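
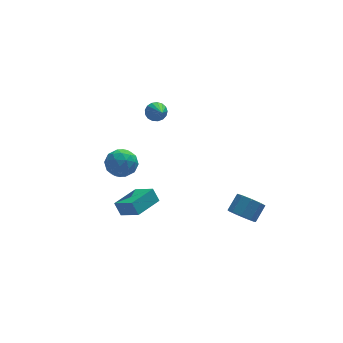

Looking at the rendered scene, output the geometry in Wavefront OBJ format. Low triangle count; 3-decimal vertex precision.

v 2.186 -3.761 -0.587
v 2.574 -3.357 -1.266
v 3.281 -2.735 -0.491
v 2.894 -3.139 0.187
v 2.096 -3.041 -1.084
v 2.803 -2.418 -0.309
v 1.66 -3.061 -0.669
v 2.367 -2.438 0.105
v 1.47 -3.409 -0.216
v 2.178 -2.787 0.558
v 1.616 -3.922 0.063
v 2.323 -3.3 0.838
v 2.028 -4.36 0.038
v 2.736 -3.737 0.813
v 2.515 -4.517 -0.279
v 3.222 -3.895 0.495
v 2.848 -4.321 -0.741
v 3.555 -3.699 0.034
v 2.871 -3.863 -1.131
v 3.578 -3.24 -0.356
v -4.619 -3.678 0.835
v -4.899 -3.314 1.609
v -3.218 -2.58 0.826
v -3.498 -2.216 1.599
v -3.842 -4.664 1.581
v -4.122 -4.3 2.354
v -2.441 -3.566 1.571
v -2.721 -3.202 2.345
v -2.823 4.649 -0.698
v -2.104 4.139 -1.291
v -4.056 3.621 -1.309
v -3.337 3.111 -1.902
v -3.321 3.011 -0.845
v -2.559 3.647 -0.467
v -3.601 4.113 -2.133
v -2.839 4.749 -1.755
v -2.585 3.808 -2.178
v -2.412 3.127 -1.381
v -3.748 4.633 -1.219
v -3.575 3.952 -0.422
v -2.355 4.484 -0.941
v -3.805 3.276 -1.659
v -3.795 3.217 -1.038
v -3.373 2.917 -1.386
v -2.622 4.195 -0.457
v -2.2 3.895 -0.805
v -2.915 3.232 -0.543
v -3.96 3.865 -1.795
v -3.538 3.565 -2.143
v -2.787 4.843 -1.214
v -2.365 4.543 -1.562
v -3.245 4.528 -2.057
v -2.215 3.99 -1.81
v -2.94 3.386 -2.17
v -3.096 3.975 -2.305
v -2.648 4.348 -2.083
v -2.114 3.59 -1.342
v -2.839 2.985 -1.702
v -2.829 2.927 -1.08
v -2.381 3.3 -0.858
v -2.396 3.395 -1.864
v -3.321 4.775 -0.898
v -4.046 4.17 -1.258
v -3.779 4.46 -1.742
v -3.331 4.833 -1.52
v -3.22 4.374 -0.43
v -3.945 3.77 -0.79
v -3.512 3.412 -0.517
v -3.064 3.785 -0.295
v -3.764 4.365 -0.736
v -1.079 3.385 3.422
v -0.461 3.544 3.626
v -1.041 1.935 4.438
v -0.652 3.688 3.84
v -0.94 3.763 3.957
v -1.261 3.751 3.952
v -1.539 3.656 3.826
v -1.713 3.498 3.607
v -1.74 3.314 3.345
v -1.617 3.146 3.102
v -1.37 3.033 2.931
v -1.056 3.001 2.874
v -0.747 3.056 2.941
v -0.515 3.187 3.119
v -0.411 3.363 3.366
f 2 1 5
f 2 5 3
f 3 5 6
f 3 6 4
f 5 1 7
f 5 7 6
f 6 7 8
f 6 8 4
f 7 1 9
f 7 9 8
f 8 9 10
f 8 10 4
f 9 1 11
f 9 11 10
f 10 11 12
f 10 12 4
f 11 1 13
f 11 13 12
f 12 13 14
f 12 14 4
f 13 1 15
f 13 15 14
f 14 15 16
f 14 16 4
f 15 1 17
f 15 17 16
f 16 17 18
f 16 18 4
f 17 1 19
f 17 19 18
f 18 19 20
f 18 20 4
f 19 1 2
f 19 2 20
f 20 2 3
f 20 3 4
f 22 24 21
f 25 22 21
f 21 24 23
f 23 25 21
f 22 28 24
f 26 22 25
f 26 28 22
f 24 28 23
f 27 25 23
f 23 28 27
f 27 26 25
f 28 26 27
f 29 66 45
f 66 40 69
f 45 69 34
f 66 69 45
f 29 45 41
f 45 34 46
f 41 46 30
f 45 46 41
f 29 41 50
f 41 30 51
f 50 51 36
f 41 51 50
f 29 50 62
f 50 36 65
f 62 65 39
f 50 65 62
f 29 62 66
f 62 39 70
f 66 70 40
f 62 70 66
f 30 46 57
f 46 34 60
f 57 60 38
f 46 60 57
f 34 69 47
f 69 40 68
f 47 68 33
f 69 68 47
f 40 70 67
f 70 39 63
f 67 63 31
f 70 63 67
f 39 65 64
f 65 36 52
f 64 52 35
f 65 52 64
f 36 51 56
f 51 30 53
f 56 53 37
f 51 53 56
f 32 58 44
f 58 38 59
f 44 59 33
f 58 59 44
f 32 44 42
f 44 33 43
f 42 43 31
f 44 43 42
f 32 42 49
f 42 31 48
f 49 48 35
f 42 48 49
f 32 49 54
f 49 35 55
f 54 55 37
f 49 55 54
f 32 54 58
f 54 37 61
f 58 61 38
f 54 61 58
f 33 59 47
f 59 38 60
f 47 60 34
f 59 60 47
f 31 43 67
f 43 33 68
f 67 68 40
f 43 68 67
f 35 48 64
f 48 31 63
f 64 63 39
f 48 63 64
f 37 55 56
f 55 35 52
f 56 52 36
f 55 52 56
f 38 61 57
f 61 37 53
f 57 53 30
f 61 53 57
f 72 71 74
f 72 74 73
f 74 71 75
f 74 75 73
f 75 71 76
f 75 76 73
f 76 71 77
f 76 77 73
f 77 71 78
f 77 78 73
f 78 71 79
f 78 79 73
f 79 71 80
f 79 80 73
f 80 71 81
f 80 81 73
f 81 71 82
f 81 82 73
f 82 71 83
f 82 83 73
f 83 71 84
f 83 84 73
f 84 71 85
f 84 85 73
f 85 71 72
f 85 72 73



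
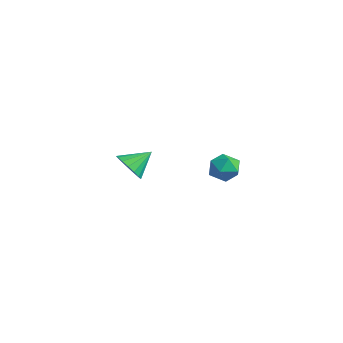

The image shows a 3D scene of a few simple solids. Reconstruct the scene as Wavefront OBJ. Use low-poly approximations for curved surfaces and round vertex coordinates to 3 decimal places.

v 1.654 1.521 1.391
v 2.291 1.962 1.121
v 1.929 0.578 0.499
v 2.566 1.019 0.229
v 2.59 0.677 0.975
v 2.42 1.26 1.526
v 1.8 1.28 0.094
v 1.63 1.863 0.645
v 2.382 1.813 0.32
v 2.869 1.44 0.864
v 1.351 1.1 0.756
v 1.838 0.727 1.3
v -3.805 0.157 -1.565
v -3.426 0.557 -2.264
v -3.615 1.323 -0.795
v -3.839 0.651 -2.305
v -4.245 0.632 -2.176
v -4.55 0.505 -1.907
v -4.684 0.298 -1.56
v -4.617 0.058 -1.214
v -4.364 -0.159 -0.949
v -3.983 -0.303 -0.824
v -3.562 -0.342 -0.87
v -3.196 -0.267 -1.074
v -2.969 -0.094 -1.391
v -2.935 0.136 -1.748
v -3.099 0.371 -2.063
f 1 12 6
f 1 6 2
f 1 2 8
f 1 8 11
f 1 11 12
f 2 6 10
f 6 12 5
f 12 11 3
f 11 8 7
f 8 2 9
f 4 10 5
f 4 5 3
f 4 3 7
f 4 7 9
f 4 9 10
f 5 10 6
f 3 5 12
f 7 3 11
f 9 7 8
f 10 9 2
f 14 13 16
f 14 16 15
f 16 13 17
f 16 17 15
f 17 13 18
f 17 18 15
f 18 13 19
f 18 19 15
f 19 13 20
f 19 20 15
f 20 13 21
f 20 21 15
f 21 13 22
f 21 22 15
f 22 13 23
f 22 23 15
f 23 13 24
f 23 24 15
f 24 13 25
f 24 25 15
f 25 13 26
f 25 26 15
f 26 13 27
f 26 27 15
f 27 13 14
f 27 14 15



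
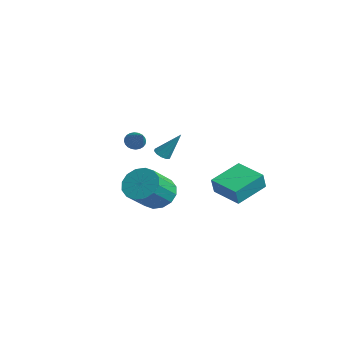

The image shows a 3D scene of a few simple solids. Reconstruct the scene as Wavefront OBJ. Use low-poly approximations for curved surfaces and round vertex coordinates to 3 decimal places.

v 2.512 -3.022 -0.963
v 3.072 -2.259 -0.442
v 3.787 -3.636 0.805
v 3.228 -4.398 0.283
v 2.578 -2.28 -0.181
v 3.293 -3.657 1.065
v 2.066 -2.499 -0.13
v 2.781 -3.876 1.116
v 1.674 -2.859 -0.302
v 2.389 -4.236 0.944
v 1.507 -3.262 -0.651
v 2.222 -4.639 0.595
v 1.609 -3.601 -1.084
v 2.324 -4.977 0.162
v 1.953 -3.784 -1.485
v 2.668 -5.161 -0.238
v 2.447 -3.763 -1.745
v 3.162 -5.14 -0.499
v 2.959 -3.544 -1.796
v 3.674 -4.921 -0.55
v 3.351 -3.184 -1.624
v 4.066 -4.561 -0.378
v 3.518 -2.781 -1.275
v 4.233 -4.158 -0.029
v 3.416 -2.443 -0.842
v 4.131 -3.819 0.404
v 0.65 1.308 -2.525
v 0.908 0.974 -1.498
v 0.258 3.21 -1.809
v 0.516 2.877 -0.782
v 2.424 1.783 -2.818
v 2.682 1.45 -1.791
v 2.032 3.686 -2.102
v 2.29 3.352 -1.075
v -3.372 0.293 -1.014
v -3.005 0.558 -1.309
v -2.748 1.127 0.514
v -3.282 0.744 -1.297
v -3.593 0.758 -1.178
v -3.82 0.594 -0.996
v -3.876 0.315 -0.821
v -3.739 0.028 -0.72
v -3.463 -0.158 -0.731
v -3.151 -0.172 -0.851
v -2.925 -0.008 -1.033
v -2.869 0.27 -1.208
v -1.997 -2.053 0.925
v -1.767 -2.387 0.483
v -0.523 -2.347 1.915
v -1.686 -2.175 0.426
v -1.653 -1.944 0.445
v -1.672 -1.729 0.538
v -1.741 -1.564 0.689
v -1.848 -1.474 0.876
v -1.979 -1.471 1.07
v -2.112 -1.557 1.243
v -2.227 -1.718 1.367
v -2.308 -1.931 1.424
v -2.341 -2.162 1.404
v -2.322 -2.376 1.312
v -2.253 -2.541 1.161
v -2.146 -2.632 0.974
v -2.016 -2.635 0.779
v -1.883 -2.549 0.607
f 2 1 5
f 2 5 3
f 3 5 6
f 3 6 4
f 5 1 7
f 5 7 6
f 6 7 8
f 6 8 4
f 7 1 9
f 7 9 8
f 8 9 10
f 8 10 4
f 9 1 11
f 9 11 10
f 10 11 12
f 10 12 4
f 11 1 13
f 11 13 12
f 12 13 14
f 12 14 4
f 13 1 15
f 13 15 14
f 14 15 16
f 14 16 4
f 15 1 17
f 15 17 16
f 16 17 18
f 16 18 4
f 17 1 19
f 17 19 18
f 18 19 20
f 18 20 4
f 19 1 21
f 19 21 20
f 20 21 22
f 20 22 4
f 21 1 23
f 21 23 22
f 22 23 24
f 22 24 4
f 23 1 25
f 23 25 24
f 24 25 26
f 24 26 4
f 25 1 2
f 25 2 26
f 26 2 3
f 26 3 4
f 28 30 27
f 31 28 27
f 27 30 29
f 29 31 27
f 28 34 30
f 32 28 31
f 32 34 28
f 30 34 29
f 33 31 29
f 29 34 33
f 33 32 31
f 34 32 33
f 36 35 38
f 36 38 37
f 38 35 39
f 38 39 37
f 39 35 40
f 39 40 37
f 40 35 41
f 40 41 37
f 41 35 42
f 41 42 37
f 42 35 43
f 42 43 37
f 43 35 44
f 43 44 37
f 44 35 45
f 44 45 37
f 45 35 46
f 45 46 37
f 46 35 36
f 46 36 37
f 48 47 50
f 48 50 49
f 50 47 51
f 50 51 49
f 51 47 52
f 51 52 49
f 52 47 53
f 52 53 49
f 53 47 54
f 53 54 49
f 54 47 55
f 54 55 49
f 55 47 56
f 55 56 49
f 56 47 57
f 56 57 49
f 57 47 58
f 57 58 49
f 58 47 59
f 58 59 49
f 59 47 60
f 59 60 49
f 60 47 61
f 60 61 49
f 61 47 62
f 61 62 49
f 62 47 63
f 62 63 49
f 63 47 64
f 63 64 49
f 64 47 48
f 64 48 49



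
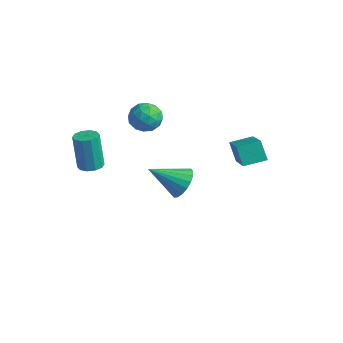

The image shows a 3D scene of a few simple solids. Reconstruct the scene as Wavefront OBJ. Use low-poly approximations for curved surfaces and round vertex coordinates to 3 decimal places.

v -3.71 -4.005 -0.019
v -3.158 -4.212 0.092
v -3.498 -4.162 1.889
v -4.05 -3.955 1.779
v -3.142 -3.842 0.084
v -3.482 -3.792 1.882
v -3.343 -3.534 0.038
v -3.683 -3.484 1.835
v -3.684 -3.405 -0.03
v -4.025 -3.356 1.767
v -4.035 -3.506 -0.094
v -4.376 -3.457 1.703
v -4.262 -3.798 -0.129
v -4.602 -3.748 1.668
v -4.278 -4.168 -0.122
v -4.618 -4.118 1.676
v -4.077 -4.476 -0.075
v -4.417 -4.426 1.722
v -3.735 -4.604 -0.007
v -4.076 -4.555 1.79
v -3.384 -4.503 0.057
v -3.725 -4.454 1.854
v -3.766 -1.372 2.087
v -3.37 -0.698 2.369
v -2.63 -2.082 2.191
v -2.234 -1.408 2.473
v -2.812 -1.778 2.942
v -3.514 -1.339 2.878
v -2.486 -1.441 1.682
v -3.188 -1.002 1.618
v -2.579 -0.741 2.119
v -2.781 -0.949 2.898
v -3.219 -1.831 1.662
v -3.421 -2.039 2.441
v -3.668 -0.972 2.219
v -2.332 -1.808 2.341
v -2.672 -2.025 2.616
v -2.439 -1.629 2.782
v -3.752 -1.349 2.518
v -3.52 -0.953 2.684
v -3.191 -1.588 3.02
v -2.48 -1.827 1.876
v -2.248 -1.431 2.042
v -3.561 -1.151 1.778
v -3.328 -0.755 1.944
v -2.809 -1.192 1.54
v -2.971 -0.602 2.238
v -2.303 -1.019 2.299
v -2.451 -1.038 1.834
v -2.864 -0.78 1.797
v -3.089 -0.724 2.696
v -2.421 -1.142 2.757
v -2.76 -1.359 3.032
v -3.173 -1.101 2.995
v -2.624 -0.749 2.549
v -3.579 -1.638 1.803
v -2.911 -2.056 1.864
v -2.827 -1.679 1.565
v -3.24 -1.421 1.528
v -3.697 -1.761 2.261
v -3.029 -2.178 2.322
v -3.136 -2 2.763
v -3.549 -1.742 2.726
v -3.376 -2.031 2.011
v -1.717 -0.342 -2.078
v -1.045 -0.465 -1.539
v -2.743 -1.498 -1.062
v -1.228 -0.163 -1.381
v -1.508 0.104 -1.36
v -1.83 0.282 -1.482
v -2.129 0.337 -1.722
v -2.346 0.257 -2.032
v -2.439 0.059 -2.352
v -2.389 -0.219 -2.617
v -2.205 -0.521 -2.775
v -1.925 -0.788 -2.796
v -1.604 -0.966 -2.674
v -1.305 -1.021 -2.434
v -1.087 -0.941 -2.124
v -0.995 -0.743 -1.804
v 0.695 0.607 0.343
v 0.128 0.734 1.218
v 1.22 1.552 0.547
v 0.654 1.678 1.422
v 2.206 -0.478 1.478
v 1.64 -0.352 2.353
v 2.732 0.466 1.682
v 2.165 0.593 2.557
f 2 1 5
f 2 5 3
f 3 5 6
f 3 6 4
f 5 1 7
f 5 7 6
f 6 7 8
f 6 8 4
f 7 1 9
f 7 9 8
f 8 9 10
f 8 10 4
f 9 1 11
f 9 11 10
f 10 11 12
f 10 12 4
f 11 1 13
f 11 13 12
f 12 13 14
f 12 14 4
f 13 1 15
f 13 15 14
f 14 15 16
f 14 16 4
f 15 1 17
f 15 17 16
f 16 17 18
f 16 18 4
f 17 1 19
f 17 19 18
f 18 19 20
f 18 20 4
f 19 1 21
f 19 21 20
f 20 21 22
f 20 22 4
f 21 1 2
f 21 2 22
f 22 2 3
f 22 3 4
f 23 60 39
f 60 34 63
f 39 63 28
f 60 63 39
f 23 39 35
f 39 28 40
f 35 40 24
f 39 40 35
f 23 35 44
f 35 24 45
f 44 45 30
f 35 45 44
f 23 44 56
f 44 30 59
f 56 59 33
f 44 59 56
f 23 56 60
f 56 33 64
f 60 64 34
f 56 64 60
f 24 40 51
f 40 28 54
f 51 54 32
f 40 54 51
f 28 63 41
f 63 34 62
f 41 62 27
f 63 62 41
f 34 64 61
f 64 33 57
f 61 57 25
f 64 57 61
f 33 59 58
f 59 30 46
f 58 46 29
f 59 46 58
f 30 45 50
f 45 24 47
f 50 47 31
f 45 47 50
f 26 52 38
f 52 32 53
f 38 53 27
f 52 53 38
f 26 38 36
f 38 27 37
f 36 37 25
f 38 37 36
f 26 36 43
f 36 25 42
f 43 42 29
f 36 42 43
f 26 43 48
f 43 29 49
f 48 49 31
f 43 49 48
f 26 48 52
f 48 31 55
f 52 55 32
f 48 55 52
f 27 53 41
f 53 32 54
f 41 54 28
f 53 54 41
f 25 37 61
f 37 27 62
f 61 62 34
f 37 62 61
f 29 42 58
f 42 25 57
f 58 57 33
f 42 57 58
f 31 49 50
f 49 29 46
f 50 46 30
f 49 46 50
f 32 55 51
f 55 31 47
f 51 47 24
f 55 47 51
f 66 65 68
f 66 68 67
f 68 65 69
f 68 69 67
f 69 65 70
f 69 70 67
f 70 65 71
f 70 71 67
f 71 65 72
f 71 72 67
f 72 65 73
f 72 73 67
f 73 65 74
f 73 74 67
f 74 65 75
f 74 75 67
f 75 65 76
f 75 76 67
f 76 65 77
f 76 77 67
f 77 65 78
f 77 78 67
f 78 65 79
f 78 79 67
f 79 65 80
f 79 80 67
f 80 65 66
f 80 66 67
f 82 84 81
f 85 82 81
f 81 84 83
f 83 85 81
f 82 88 84
f 86 82 85
f 86 88 82
f 84 88 83
f 87 85 83
f 83 88 87
f 87 86 85
f 88 86 87



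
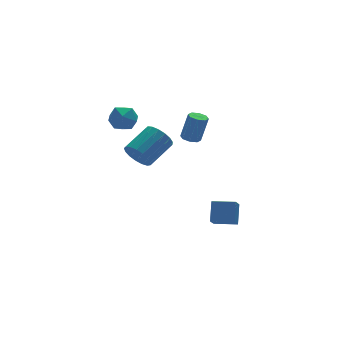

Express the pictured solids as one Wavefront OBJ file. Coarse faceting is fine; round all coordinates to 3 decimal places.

v -0.819 3.125 4.11
v -0.393 2.499 3.697
v -2.027 2.481 3.843
v -1.601 1.855 3.43
v -1.526 1.935 4.285
v -0.779 2.334 4.45
v -1.641 2.646 3.09
v -0.894 3.045 3.255
v -0.902 2.203 3.066
v -0.83 1.764 3.805
v -1.59 3.216 3.735
v -1.518 2.777 4.474
v -0.625 2.124 1.062
v -0.188 1.92 0.35
v 1.323 2.452 1.126
v 0.885 2.656 1.838
v -0.296 2.313 0.29
v 1.215 2.845 1.067
v -0.479 2.662 0.408
v 1.032 3.195 1.184
v -0.696 2.888 0.675
v 0.815 3.421 1.451
v -0.897 2.939 1.03
v 0.614 3.472 1.806
v -1.035 2.803 1.393
v 0.476 3.336 2.169
v -1.08 2.512 1.68
v 0.431 3.044 2.456
v -1.02 2.131 1.826
v 0.49 2.664 2.602
v -0.871 1.749 1.796
v 0.64 2.282 2.572
v -0.665 1.453 1.598
v 0.846 1.985 2.375
v -0.45 1.31 1.278
v 1.061 1.842 2.054
v -0.275 1.354 0.908
v 1.236 1.886 1.684
v -0.18 1.574 0.573
v 1.33 2.106 1.349
v 3.173 -1.063 -3.15
v 3.644 -0.354 -2.208
v 2.209 -0.275 -3.261
v 2.68 0.434 -2.319
v 3.68 -0.534 -3.801
v 4.151 0.175 -2.859
v 2.716 0.254 -3.912
v 3.187 0.963 -2.97
v 1.916 1.266 2.108
v 2.419 1.366 1.973
v 2.827 1.314 3.457
v 2.324 1.214 3.592
v 2.206 1.705 2.043
v 2.614 1.653 3.528
v 1.824 1.786 2.151
v 2.232 1.734 3.636
v 1.495 1.563 2.234
v 1.903 1.511 3.718
v 1.413 1.166 2.243
v 1.821 1.114 3.727
v 1.626 0.827 2.172
v 2.034 0.775 3.657
v 2.008 0.746 2.064
v 2.416 0.694 3.549
v 2.337 0.969 1.982
v 2.745 0.917 3.466
f 1 12 6
f 1 6 2
f 1 2 8
f 1 8 11
f 1 11 12
f 2 6 10
f 6 12 5
f 12 11 3
f 11 8 7
f 8 2 9
f 4 10 5
f 4 5 3
f 4 3 7
f 4 7 9
f 4 9 10
f 5 10 6
f 3 5 12
f 7 3 11
f 9 7 8
f 10 9 2
f 14 13 17
f 14 17 15
f 15 17 18
f 15 18 16
f 17 13 19
f 17 19 18
f 18 19 20
f 18 20 16
f 19 13 21
f 19 21 20
f 20 21 22
f 20 22 16
f 21 13 23
f 21 23 22
f 22 23 24
f 22 24 16
f 23 13 25
f 23 25 24
f 24 25 26
f 24 26 16
f 25 13 27
f 25 27 26
f 26 27 28
f 26 28 16
f 27 13 29
f 27 29 28
f 28 29 30
f 28 30 16
f 29 13 31
f 29 31 30
f 30 31 32
f 30 32 16
f 31 13 33
f 31 33 32
f 32 33 34
f 32 34 16
f 33 13 35
f 33 35 34
f 34 35 36
f 34 36 16
f 35 13 37
f 35 37 36
f 36 37 38
f 36 38 16
f 37 13 39
f 37 39 38
f 38 39 40
f 38 40 16
f 39 13 14
f 39 14 40
f 40 14 15
f 40 15 16
f 42 44 41
f 45 42 41
f 41 44 43
f 43 45 41
f 42 48 44
f 46 42 45
f 46 48 42
f 44 48 43
f 47 45 43
f 43 48 47
f 47 46 45
f 48 46 47
f 50 49 53
f 50 53 51
f 51 53 54
f 51 54 52
f 53 49 55
f 53 55 54
f 54 55 56
f 54 56 52
f 55 49 57
f 55 57 56
f 56 57 58
f 56 58 52
f 57 49 59
f 57 59 58
f 58 59 60
f 58 60 52
f 59 49 61
f 59 61 60
f 60 61 62
f 60 62 52
f 61 49 63
f 61 63 62
f 62 63 64
f 62 64 52
f 63 49 65
f 63 65 64
f 64 65 66
f 64 66 52
f 65 49 50
f 65 50 66
f 66 50 51
f 66 51 52



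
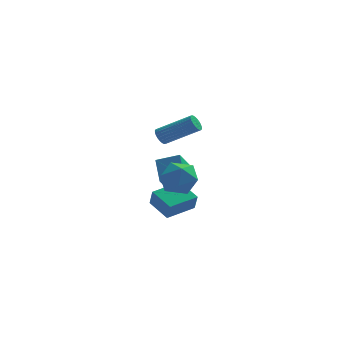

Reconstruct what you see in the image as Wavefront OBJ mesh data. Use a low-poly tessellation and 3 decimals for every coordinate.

v -0.145 -1.751 -2.191
v 0.021 -2.178 -1.224
v 1.197 -0.642 -1.933
v 1.363 -1.069 -0.966
v 0.797 -2.751 -2.794
v 0.963 -3.178 -1.827
v 2.139 -1.642 -2.536
v 2.305 -2.069 -1.569
v 0.223 1.406 1.286
v 0.511 1.478 0.823
v 2.385 1.246 1.951
v 2.097 1.174 2.414
v 0.493 1.68 0.893
v 2.368 1.448 2.022
v 0.435 1.84 1.023
v 2.309 1.608 2.152
v 0.344 1.934 1.193
v 2.218 1.703 2.322
v 0.235 1.948 1.377
v 2.109 1.716 2.506
v 0.124 1.879 1.547
v 1.998 1.647 2.676
v 0.028 1.738 1.678
v 1.902 1.507 2.807
v -0.038 1.547 1.749
v 1.836 1.315 2.877
v -0.065 1.334 1.749
v 1.809 1.102 2.877
v -0.048 1.132 1.678
v 1.827 0.9 2.807
v 0.011 0.972 1.548
v 1.885 0.74 2.677
v 0.102 0.877 1.378
v 1.976 0.646 2.507
v 0.211 0.864 1.194
v 2.085 0.632 2.323
v 0.322 0.933 1.024
v 2.196 0.701 2.153
v 0.418 1.073 0.893
v 2.292 0.842 2.022
v 0.484 1.265 0.823
v 2.358 1.033 1.951
v 1.001 -3.215 1.284
v 1.429 -2.535 0.483
v 1.451 -4.685 0.277
v 1.879 -4.005 -0.524
v 2.4 -4.095 0.481
v 2.122 -3.187 1.103
v 0.758 -4.033 -0.343
v 0.48 -3.125 0.279
v 1.279 -3.04 -0.523
v 2.294 -3.079 -0.014
v 0.586 -4.141 0.774
v 1.601 -4.18 1.283
v 0.165 1.572 -2.049
v -0.136 2.776 -0.976
v 0.619 2.731 -3.221
v 0.319 3.934 -2.149
v 1.461 1.506 -1.611
v 1.161 2.709 -0.539
v 1.916 2.664 -2.784
v 1.615 3.868 -1.711
f 2 4 1
f 5 2 1
f 1 4 3
f 3 5 1
f 2 8 4
f 6 2 5
f 6 8 2
f 4 8 3
f 7 5 3
f 3 8 7
f 7 6 5
f 8 6 7
f 10 9 13
f 10 13 11
f 11 13 14
f 11 14 12
f 13 9 15
f 13 15 14
f 14 15 16
f 14 16 12
f 15 9 17
f 15 17 16
f 16 17 18
f 16 18 12
f 17 9 19
f 17 19 18
f 18 19 20
f 18 20 12
f 19 9 21
f 19 21 20
f 20 21 22
f 20 22 12
f 21 9 23
f 21 23 22
f 22 23 24
f 22 24 12
f 23 9 25
f 23 25 24
f 24 25 26
f 24 26 12
f 25 9 27
f 25 27 26
f 26 27 28
f 26 28 12
f 27 9 29
f 27 29 28
f 28 29 30
f 28 30 12
f 29 9 31
f 29 31 30
f 30 31 32
f 30 32 12
f 31 9 33
f 31 33 32
f 32 33 34
f 32 34 12
f 33 9 35
f 33 35 34
f 34 35 36
f 34 36 12
f 35 9 37
f 35 37 36
f 36 37 38
f 36 38 12
f 37 9 39
f 37 39 38
f 38 39 40
f 38 40 12
f 39 9 41
f 39 41 40
f 40 41 42
f 40 42 12
f 41 9 10
f 41 10 42
f 42 10 11
f 42 11 12
f 43 54 48
f 43 48 44
f 43 44 50
f 43 50 53
f 43 53 54
f 44 48 52
f 48 54 47
f 54 53 45
f 53 50 49
f 50 44 51
f 46 52 47
f 46 47 45
f 46 45 49
f 46 49 51
f 46 51 52
f 47 52 48
f 45 47 54
f 49 45 53
f 51 49 50
f 52 51 44
f 56 58 55
f 59 56 55
f 55 58 57
f 57 59 55
f 56 62 58
f 60 56 59
f 60 62 56
f 58 62 57
f 61 59 57
f 57 62 61
f 61 60 59
f 62 60 61



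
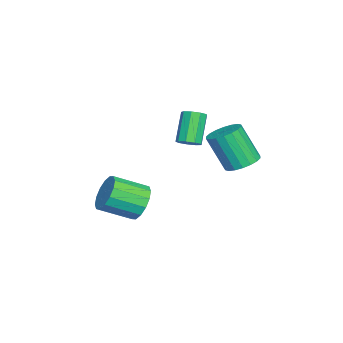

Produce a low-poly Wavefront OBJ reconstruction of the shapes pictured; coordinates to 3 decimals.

v 1.471 0.858 1.884
v 1.887 1.241 2.184
v 0.785 1.285 3.656
v 0.369 0.902 3.356
v 1.597 1.481 1.96
v 0.495 1.525 3.432
v 1.249 1.43 1.7
v 0.146 1.473 3.173
v 1.004 1.111 1.527
v -0.098 1.154 2.999
v 0.978 0.674 1.52
v -0.124 0.717 2.992
v 1.183 0.323 1.684
v 0.08 0.367 3.156
v 1.522 0.223 1.941
v 0.42 0.266 3.413
v 1.838 0.42 2.171
v 0.736 0.463 3.644
v 1.982 0.822 2.267
v 0.88 0.866 3.74
v 0.713 3.357 0.384
v 1.63 3.526 0.567
v 1.423 2.533 2.519
v 0.507 2.363 2.336
v 1.438 3.87 0.722
v 1.232 2.877 2.674
v 1.102 4.112 0.809
v 0.896 3.119 2.761
v 0.69 4.204 0.813
v 0.483 3.211 2.765
v 0.282 4.129 0.731
v 0.076 3.135 2.683
v -0.041 3.9 0.581
v -0.247 2.907 2.533
v -0.214 3.564 0.392
v -0.42 2.571 2.344
v -0.203 3.187 0.201
v -0.41 2.194 2.153
v -0.012 2.843 0.046
v -0.218 1.85 1.998
v 0.324 2.601 -0.041
v 0.118 1.608 1.911
v 0.737 2.509 -0.045
v 0.53 1.516 1.907
v 1.144 2.585 0.037
v 0.938 1.591 1.989
v 1.467 2.813 0.187
v 1.261 1.82 2.139
v 1.64 3.149 0.376
v 1.434 2.156 2.328
v 0.854 -1.673 -2.954
v 1.719 -1.72 -3.632
v 2.311 -3.374 -2.764
v 1.446 -3.327 -2.086
v 1.9 -1.419 -3.183
v 2.491 -3.074 -2.315
v 1.8 -1.187 -2.673
v 2.392 -2.841 -1.804
v 1.447 -1.085 -2.238
v 2.039 -2.739 -1.37
v 0.935 -1.14 -1.995
v 1.527 -2.795 -1.127
v 0.402 -1.338 -2.009
v 0.993 -2.993 -1.141
v -0.011 -1.626 -2.276
v 0.581 -3.28 -1.408
v -0.191 -1.926 -2.725
v 0.4 -3.581 -1.857
v -0.092 -2.159 -3.236
v 0.5 -3.813 -2.367
v 0.261 -2.261 -3.67
v 0.853 -3.915 -2.802
v 0.773 -2.205 -3.913
v 1.365 -3.86 -3.045
v 1.307 -2.007 -3.899
v 1.898 -3.662 -3.031
f 2 1 5
f 2 5 3
f 3 5 6
f 3 6 4
f 5 1 7
f 5 7 6
f 6 7 8
f 6 8 4
f 7 1 9
f 7 9 8
f 8 9 10
f 8 10 4
f 9 1 11
f 9 11 10
f 10 11 12
f 10 12 4
f 11 1 13
f 11 13 12
f 12 13 14
f 12 14 4
f 13 1 15
f 13 15 14
f 14 15 16
f 14 16 4
f 15 1 17
f 15 17 16
f 16 17 18
f 16 18 4
f 17 1 19
f 17 19 18
f 18 19 20
f 18 20 4
f 19 1 2
f 19 2 20
f 20 2 3
f 20 3 4
f 22 21 25
f 22 25 23
f 23 25 26
f 23 26 24
f 25 21 27
f 25 27 26
f 26 27 28
f 26 28 24
f 27 21 29
f 27 29 28
f 28 29 30
f 28 30 24
f 29 21 31
f 29 31 30
f 30 31 32
f 30 32 24
f 31 21 33
f 31 33 32
f 32 33 34
f 32 34 24
f 33 21 35
f 33 35 34
f 34 35 36
f 34 36 24
f 35 21 37
f 35 37 36
f 36 37 38
f 36 38 24
f 37 21 39
f 37 39 38
f 38 39 40
f 38 40 24
f 39 21 41
f 39 41 40
f 40 41 42
f 40 42 24
f 41 21 43
f 41 43 42
f 42 43 44
f 42 44 24
f 43 21 45
f 43 45 44
f 44 45 46
f 44 46 24
f 45 21 47
f 45 47 46
f 46 47 48
f 46 48 24
f 47 21 49
f 47 49 48
f 48 49 50
f 48 50 24
f 49 21 22
f 49 22 50
f 50 22 23
f 50 23 24
f 52 51 55
f 52 55 53
f 53 55 56
f 53 56 54
f 55 51 57
f 55 57 56
f 56 57 58
f 56 58 54
f 57 51 59
f 57 59 58
f 58 59 60
f 58 60 54
f 59 51 61
f 59 61 60
f 60 61 62
f 60 62 54
f 61 51 63
f 61 63 62
f 62 63 64
f 62 64 54
f 63 51 65
f 63 65 64
f 64 65 66
f 64 66 54
f 65 51 67
f 65 67 66
f 66 67 68
f 66 68 54
f 67 51 69
f 67 69 68
f 68 69 70
f 68 70 54
f 69 51 71
f 69 71 70
f 70 71 72
f 70 72 54
f 71 51 73
f 71 73 72
f 72 73 74
f 72 74 54
f 73 51 75
f 73 75 74
f 74 75 76
f 74 76 54
f 75 51 52
f 75 52 76
f 76 52 53
f 76 53 54



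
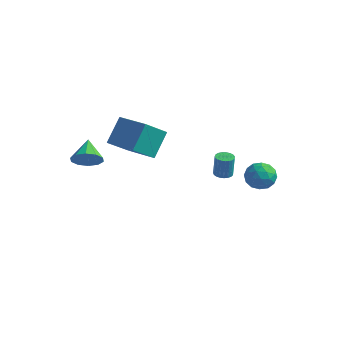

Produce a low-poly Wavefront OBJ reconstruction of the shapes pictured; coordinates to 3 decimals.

v 3.749 2.446 -4.333
v 4.369 1.785 -4.456
v 2.911 1.515 -3.544
v 3.531 0.854 -3.667
v 3.729 1.574 -3.138
v 4.246 2.149 -3.626
v 3.034 1.151 -4.374
v 3.551 1.726 -4.862
v 3.927 0.984 -4.481
v 4.356 1.245 -3.717
v 2.924 2.055 -4.283
v 3.353 2.316 -3.519
v 4.132 2.197 -4.464
v 3.148 1.103 -3.536
v 3.264 1.526 -3.225
v 3.628 1.137 -3.297
v 4.061 2.411 -3.976
v 4.425 2.022 -4.048
v 4.049 1.898 -3.273
v 2.855 1.278 -3.952
v 3.219 0.889 -4.024
v 3.652 2.163 -4.703
v 4.016 1.774 -4.775
v 3.231 1.402 -4.727
v 4.237 1.338 -4.551
v 3.744 0.791 -4.087
v 3.452 0.965 -4.503
v 3.756 1.303 -4.789
v 4.489 1.491 -4.101
v 3.997 0.944 -3.638
v 4.113 1.367 -3.327
v 4.417 1.705 -3.613
v 4.229 1.021 -4.116
v 3.283 2.356 -4.362
v 2.791 1.809 -3.899
v 2.863 1.595 -4.387
v 3.167 1.933 -4.673
v 3.536 2.509 -3.913
v 3.043 1.962 -3.449
v 3.524 1.997 -3.211
v 3.828 2.335 -3.497
v 3.051 2.279 -3.884
v -3.236 -4.435 -1.068
v -2.899 -3.914 -1.678
v -3.804 -3.325 -0.432
v -3.387 -4.069 -1.842
v -3.817 -4.365 -1.711
v -4.024 -4.687 -1.334
v -3.931 -4.913 -0.855
v -3.572 -4.956 -0.458
v -3.084 -4.801 -0.293
v -2.654 -4.506 -0.424
v -2.447 -4.183 -0.801
v -2.54 -3.957 -1.28
v -4.163 -0.855 -2.426
v -4.083 0.395 -1.147
v -3.525 0.298 -3.592
v -3.445 1.547 -2.314
v -2.255 -1.447 -1.966
v -2.175 -0.198 -0.688
v -1.617 -0.295 -3.133
v -1.537 0.955 -1.854
v 2.237 0.073 -3.232
v 2.748 -0.025 -3.234
v 2.774 0.089 -1.969
v 2.263 0.187 -1.968
v 2.743 0.19 -3.253
v 2.769 0.304 -1.989
v 2.651 0.385 -3.269
v 2.677 0.499 -2.004
v 2.488 0.526 -3.278
v 2.514 0.64 -2.014
v 2.281 0.589 -3.28
v 2.307 0.703 -2.015
v 2.066 0.563 -3.273
v 2.092 0.676 -2.008
v 1.881 0.451 -3.259
v 1.907 0.565 -1.995
v 1.758 0.275 -3.241
v 1.784 0.389 -1.976
v 1.717 0.063 -3.221
v 1.743 0.177 -1.956
v 1.767 -0.146 -3.203
v 1.792 -0.033 -1.938
v 1.897 -0.318 -3.19
v 1.923 -0.204 -1.926
v 2.087 -0.422 -3.185
v 2.112 -0.309 -1.92
v 2.302 -0.441 -3.187
v 2.328 -0.327 -1.923
v 2.506 -0.371 -3.198
v 2.532 -0.257 -1.933
v 2.664 -0.223 -3.214
v 2.69 -0.11 -1.95
f 1 38 17
f 38 12 41
f 17 41 6
f 38 41 17
f 1 17 13
f 17 6 18
f 13 18 2
f 17 18 13
f 1 13 22
f 13 2 23
f 22 23 8
f 13 23 22
f 1 22 34
f 22 8 37
f 34 37 11
f 22 37 34
f 1 34 38
f 34 11 42
f 38 42 12
f 34 42 38
f 2 18 29
f 18 6 32
f 29 32 10
f 18 32 29
f 6 41 19
f 41 12 40
f 19 40 5
f 41 40 19
f 12 42 39
f 42 11 35
f 39 35 3
f 42 35 39
f 11 37 36
f 37 8 24
f 36 24 7
f 37 24 36
f 8 23 28
f 23 2 25
f 28 25 9
f 23 25 28
f 4 30 16
f 30 10 31
f 16 31 5
f 30 31 16
f 4 16 14
f 16 5 15
f 14 15 3
f 16 15 14
f 4 14 21
f 14 3 20
f 21 20 7
f 14 20 21
f 4 21 26
f 21 7 27
f 26 27 9
f 21 27 26
f 4 26 30
f 26 9 33
f 30 33 10
f 26 33 30
f 5 31 19
f 31 10 32
f 19 32 6
f 31 32 19
f 3 15 39
f 15 5 40
f 39 40 12
f 15 40 39
f 7 20 36
f 20 3 35
f 36 35 11
f 20 35 36
f 9 27 28
f 27 7 24
f 28 24 8
f 27 24 28
f 10 33 29
f 33 9 25
f 29 25 2
f 33 25 29
f 44 43 46
f 44 46 45
f 46 43 47
f 46 47 45
f 47 43 48
f 47 48 45
f 48 43 49
f 48 49 45
f 49 43 50
f 49 50 45
f 50 43 51
f 50 51 45
f 51 43 52
f 51 52 45
f 52 43 53
f 52 53 45
f 53 43 54
f 53 54 45
f 54 43 44
f 54 44 45
f 56 58 55
f 59 56 55
f 55 58 57
f 57 59 55
f 56 62 58
f 60 56 59
f 60 62 56
f 58 62 57
f 61 59 57
f 57 62 61
f 61 60 59
f 62 60 61
f 64 63 67
f 64 67 65
f 65 67 68
f 65 68 66
f 67 63 69
f 67 69 68
f 68 69 70
f 68 70 66
f 69 63 71
f 69 71 70
f 70 71 72
f 70 72 66
f 71 63 73
f 71 73 72
f 72 73 74
f 72 74 66
f 73 63 75
f 73 75 74
f 74 75 76
f 74 76 66
f 75 63 77
f 75 77 76
f 76 77 78
f 76 78 66
f 77 63 79
f 77 79 78
f 78 79 80
f 78 80 66
f 79 63 81
f 79 81 80
f 80 81 82
f 80 82 66
f 81 63 83
f 81 83 82
f 82 83 84
f 82 84 66
f 83 63 85
f 83 85 84
f 84 85 86
f 84 86 66
f 85 63 87
f 85 87 86
f 86 87 88
f 86 88 66
f 87 63 89
f 87 89 88
f 88 89 90
f 88 90 66
f 89 63 91
f 89 91 90
f 90 91 92
f 90 92 66
f 91 63 93
f 91 93 92
f 92 93 94
f 92 94 66
f 93 63 64
f 93 64 94
f 94 64 65
f 94 65 66



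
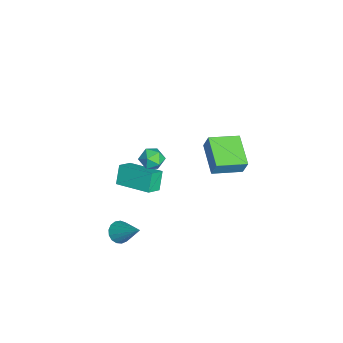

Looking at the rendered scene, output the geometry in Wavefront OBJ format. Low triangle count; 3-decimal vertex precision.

v 0.337 1.105 0.631
v 0.643 0.742 0.154
v 0.157 0.198 1.206
v 0.463 -0.165 0.729
v 0.821 0.257 1.113
v 0.932 0.818 0.757
v -0.132 0.122 0.603
v -0.021 0.683 0.247
v 0.353 0.135 0.137
v 0.942 0.218 0.452
v -0.142 0.722 0.908
v 0.447 0.805 1.223
v 1.861 2.775 3.154
v 2.09 2.986 3.967
v 1.493 4.185 2.892
v 1.723 4.395 3.705
v 3.417 3.085 2.635
v 3.647 3.295 3.448
v 3.05 4.494 2.373
v 3.279 4.705 3.186
v -2.131 -0.738 -3.769
v -1.515 -1.253 -3.298
v -2.704 -0.577 -2.844
v -2.089 -1.092 -2.373
v -1.111 0.812 -3.407
v -0.496 0.297 -2.936
v -1.685 0.973 -2.482
v -1.069 0.458 -2.011
v 2.629 -1.037 -2.662
v 3.064 -0.945 -3.08
v 3.531 -0.103 -1.518
v 2.881 -0.72 -3.119
v 2.64 -0.569 -3.053
v 2.397 -0.525 -2.897
v 2.207 -0.598 -2.688
v 2.114 -0.772 -2.473
v 2.139 -1.006 -2.301
v 2.276 -1.248 -2.211
v 2.494 -1.441 -2.225
v 2.744 -1.542 -2.339
v 2.967 -1.527 -2.527
v 3.112 -1.4 -2.746
v 3.147 -1.19 -2.945
f 1 12 6
f 1 6 2
f 1 2 8
f 1 8 11
f 1 11 12
f 2 6 10
f 6 12 5
f 12 11 3
f 11 8 7
f 8 2 9
f 4 10 5
f 4 5 3
f 4 3 7
f 4 7 9
f 4 9 10
f 5 10 6
f 3 5 12
f 7 3 11
f 9 7 8
f 10 9 2
f 14 16 13
f 17 14 13
f 13 16 15
f 15 17 13
f 14 20 16
f 18 14 17
f 18 20 14
f 16 20 15
f 19 17 15
f 15 20 19
f 19 18 17
f 20 18 19
f 22 24 21
f 25 22 21
f 21 24 23
f 23 25 21
f 22 28 24
f 26 22 25
f 26 28 22
f 24 28 23
f 27 25 23
f 23 28 27
f 27 26 25
f 28 26 27
f 30 29 32
f 30 32 31
f 32 29 33
f 32 33 31
f 33 29 34
f 33 34 31
f 34 29 35
f 34 35 31
f 35 29 36
f 35 36 31
f 36 29 37
f 36 37 31
f 37 29 38
f 37 38 31
f 38 29 39
f 38 39 31
f 39 29 40
f 39 40 31
f 40 29 41
f 40 41 31
f 41 29 42
f 41 42 31
f 42 29 43
f 42 43 31
f 43 29 30
f 43 30 31



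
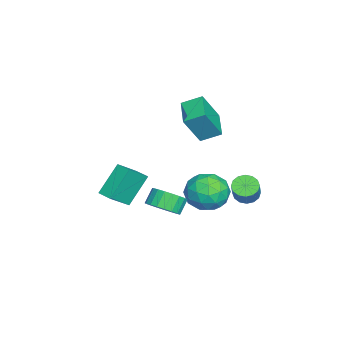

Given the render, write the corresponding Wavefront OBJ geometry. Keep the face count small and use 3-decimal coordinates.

v -2.591 -2.388 -1.166
v -1.617 -3.159 -0.142
v -2.02 -1.641 -1.146
v -1.046 -2.412 -0.122
v -1.514 -3.168 -2.778
v -0.54 -3.939 -1.754
v -0.943 -2.421 -2.758
v 0.031 -3.192 -1.734
v -2.677 0.841 2.861
v -2.816 1.93 3.395
v -1.112 1.26 2.415
v -1.252 2.348 2.948
v -1.988 0.092 4.572
v -2.128 1.18 5.105
v -0.424 0.51 4.125
v -0.563 1.599 4.659
v 2.439 0.029 -0.538
v 2.991 -0.454 0.066
v 2.392 -0.192 0.822
v 1.841 0.291 0.218
v 3.157 -0.096 0.072
v 2.558 0.167 0.829
v 3.198 0.285 -0.027
v 2.599 0.547 0.73
v 3.108 0.62 -0.215
v 2.51 0.883 0.542
v 2.903 0.854 -0.458
v 2.304 1.117 0.299
v 2.617 0.945 -0.715
v 2.019 1.207 0.041
v 2.301 0.877 -0.942
v 1.702 1.14 -0.185
v 2.009 0.663 -1.099
v 1.41 0.926 -0.342
v 1.791 0.339 -1.159
v 1.192 0.602 -0.402
v 1.685 -0.038 -1.112
v 1.086 0.224 -0.355
v 1.71 -0.405 -0.965
v 1.111 -0.142 -0.209
v 1.86 -0.696 -0.745
v 1.262 -0.433 0.012
v 2.111 -0.862 -0.489
v 1.513 -0.599 0.268
v 2.419 -0.873 -0.241
v 1.82 -0.611 0.515
v 2.73 -0.729 -0.045
v 2.132 -0.467 0.711
v 0.528 2.897 -0.391
v 1.25 3.092 0.599
v 1.01 0.948 -0.359
v 1.732 1.143 0.631
v 0.499 1.235 0.734
v 0.201 2.439 0.715
v 2.059 1.601 -0.475
v 1.761 2.805 -0.494
v 2.196 2.29 0.547
v 1.232 2.064 1.295
v 1.028 1.976 -1.055
v 0.064 1.75 -0.307
v 0.847 3.165 0.102
v 1.413 0.875 0.138
v 0.688 0.929 0.199
v 1.113 1.043 0.781
v 0.23 2.782 0.169
v 0.655 2.896 0.751
v 0.213 1.805 0.831
v 1.605 1.144 -0.511
v 2.03 1.258 0.071
v 1.147 2.997 -0.541
v 1.572 3.111 0.041
v 2.047 2.235 -0.591
v 1.827 2.809 0.653
v 2.11 1.663 0.671
v 2.303 1.933 0.021
v 2.128 2.64 0.01
v 1.261 2.676 1.092
v 1.544 1.53 1.111
v 0.819 1.584 1.172
v 0.644 2.292 1.16
v 1.817 2.205 1.062
v 0.716 2.51 -0.871
v 0.999 1.364 -0.852
v 1.616 1.748 -0.92
v 1.441 2.456 -0.932
v 0.15 2.377 -0.431
v 0.433 1.231 -0.413
v 0.132 1.4 0.23
v -0.043 2.107 0.219
v 0.443 1.835 -0.822
v -0.846 3.712 -0.996
v -0.285 3.817 -1.435
v 0.527 3.874 -0.383
v -0.034 3.768 0.056
v -0.411 4.159 -1.356
v 0.401 4.216 -0.304
v -0.654 4.381 -1.18
v 0.158 4.437 -0.128
v -0.948 4.423 -0.956
v -0.136 4.48 0.097
v -1.215 4.275 -0.742
v -0.403 4.332 0.31
v -1.383 3.976 -0.596
v -0.571 4.033 0.456
v -1.407 3.606 -0.557
v -0.595 3.663 0.495
v -1.281 3.264 -0.636
v -0.469 3.321 0.416
v -1.038 3.043 -0.812
v -0.226 3.099 0.24
v -0.744 3 -1.037
v 0.068 3.057 0.016
v -0.477 3.148 -1.25
v 0.335 3.205 -0.198
v -0.309 3.447 -1.396
v 0.503 3.504 -0.344
f 2 4 1
f 5 2 1
f 1 4 3
f 3 5 1
f 2 8 4
f 6 2 5
f 6 8 2
f 4 8 3
f 7 5 3
f 3 8 7
f 7 6 5
f 8 6 7
f 10 12 9
f 13 10 9
f 9 12 11
f 11 13 9
f 10 16 12
f 14 10 13
f 14 16 10
f 12 16 11
f 15 13 11
f 11 16 15
f 15 14 13
f 16 14 15
f 18 17 21
f 18 21 19
f 19 21 22
f 19 22 20
f 21 17 23
f 21 23 22
f 22 23 24
f 22 24 20
f 23 17 25
f 23 25 24
f 24 25 26
f 24 26 20
f 25 17 27
f 25 27 26
f 26 27 28
f 26 28 20
f 27 17 29
f 27 29 28
f 28 29 30
f 28 30 20
f 29 17 31
f 29 31 30
f 30 31 32
f 30 32 20
f 31 17 33
f 31 33 32
f 32 33 34
f 32 34 20
f 33 17 35
f 33 35 34
f 34 35 36
f 34 36 20
f 35 17 37
f 35 37 36
f 36 37 38
f 36 38 20
f 37 17 39
f 37 39 38
f 38 39 40
f 38 40 20
f 39 17 41
f 39 41 40
f 40 41 42
f 40 42 20
f 41 17 43
f 41 43 42
f 42 43 44
f 42 44 20
f 43 17 45
f 43 45 44
f 44 45 46
f 44 46 20
f 45 17 47
f 45 47 46
f 46 47 48
f 46 48 20
f 47 17 18
f 47 18 48
f 48 18 19
f 48 19 20
f 49 86 65
f 86 60 89
f 65 89 54
f 86 89 65
f 49 65 61
f 65 54 66
f 61 66 50
f 65 66 61
f 49 61 70
f 61 50 71
f 70 71 56
f 61 71 70
f 49 70 82
f 70 56 85
f 82 85 59
f 70 85 82
f 49 82 86
f 82 59 90
f 86 90 60
f 82 90 86
f 50 66 77
f 66 54 80
f 77 80 58
f 66 80 77
f 54 89 67
f 89 60 88
f 67 88 53
f 89 88 67
f 60 90 87
f 90 59 83
f 87 83 51
f 90 83 87
f 59 85 84
f 85 56 72
f 84 72 55
f 85 72 84
f 56 71 76
f 71 50 73
f 76 73 57
f 71 73 76
f 52 78 64
f 78 58 79
f 64 79 53
f 78 79 64
f 52 64 62
f 64 53 63
f 62 63 51
f 64 63 62
f 52 62 69
f 62 51 68
f 69 68 55
f 62 68 69
f 52 69 74
f 69 55 75
f 74 75 57
f 69 75 74
f 52 74 78
f 74 57 81
f 78 81 58
f 74 81 78
f 53 79 67
f 79 58 80
f 67 80 54
f 79 80 67
f 51 63 87
f 63 53 88
f 87 88 60
f 63 88 87
f 55 68 84
f 68 51 83
f 84 83 59
f 68 83 84
f 57 75 76
f 75 55 72
f 76 72 56
f 75 72 76
f 58 81 77
f 81 57 73
f 77 73 50
f 81 73 77
f 92 91 95
f 92 95 93
f 93 95 96
f 93 96 94
f 95 91 97
f 95 97 96
f 96 97 98
f 96 98 94
f 97 91 99
f 97 99 98
f 98 99 100
f 98 100 94
f 99 91 101
f 99 101 100
f 100 101 102
f 100 102 94
f 101 91 103
f 101 103 102
f 102 103 104
f 102 104 94
f 103 91 105
f 103 105 104
f 104 105 106
f 104 106 94
f 105 91 107
f 105 107 106
f 106 107 108
f 106 108 94
f 107 91 109
f 107 109 108
f 108 109 110
f 108 110 94
f 109 91 111
f 109 111 110
f 110 111 112
f 110 112 94
f 111 91 113
f 111 113 112
f 112 113 114
f 112 114 94
f 113 91 115
f 113 115 114
f 114 115 116
f 114 116 94
f 115 91 92
f 115 92 116
f 116 92 93
f 116 93 94



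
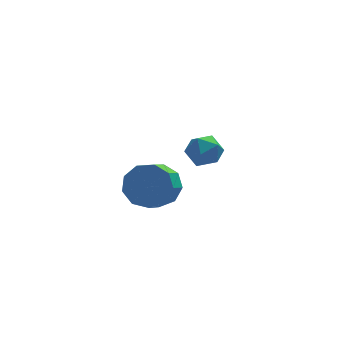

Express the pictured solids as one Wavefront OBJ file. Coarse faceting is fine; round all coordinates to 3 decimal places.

v 0.504 -0.347 -1.925
v 0.849 0.059 -1.09
v 0.321 -0.788 -0.461
v -0.024 -1.193 -1.295
v 0.245 0.322 -1.243
v -0.284 -0.524 -0.613
v -0.239 0.273 -1.715
v -0.767 -0.574 -1.085
v -0.374 -0.066 -2.285
v -0.903 -0.913 -1.655
v -0.099 -0.537 -2.686
v -0.627 -1.383 -2.057
v 0.458 -0.918 -2.732
v -0.07 -1.765 -2.102
v 1.037 -1.032 -2.4
v 0.509 -1.879 -1.77
v 1.367 -0.826 -1.845
v 0.839 -1.672 -1.216
v 1.293 -0.395 -1.328
v 0.764 -1.242 -0.698
v 2.874 4.454 -2.804
v 3.549 4.48 -3.339
v 2.931 3.06 -2.801
v 3.606 3.086 -3.336
v 3.69 3.358 -2.522
v 3.655 4.22 -2.524
v 2.825 3.32 -3.616
v 2.79 4.182 -3.618
v 3.52 3.78 -3.841
v 4.054 3.803 -3.164
v 2.426 3.737 -2.976
v 2.96 3.76 -2.299
f 2 1 5
f 2 5 3
f 3 5 6
f 3 6 4
f 5 1 7
f 5 7 6
f 6 7 8
f 6 8 4
f 7 1 9
f 7 9 8
f 8 9 10
f 8 10 4
f 9 1 11
f 9 11 10
f 10 11 12
f 10 12 4
f 11 1 13
f 11 13 12
f 12 13 14
f 12 14 4
f 13 1 15
f 13 15 14
f 14 15 16
f 14 16 4
f 15 1 17
f 15 17 16
f 16 17 18
f 16 18 4
f 17 1 19
f 17 19 18
f 18 19 20
f 18 20 4
f 19 1 2
f 19 2 20
f 20 2 3
f 20 3 4
f 21 32 26
f 21 26 22
f 21 22 28
f 21 28 31
f 21 31 32
f 22 26 30
f 26 32 25
f 32 31 23
f 31 28 27
f 28 22 29
f 24 30 25
f 24 25 23
f 24 23 27
f 24 27 29
f 24 29 30
f 25 30 26
f 23 25 32
f 27 23 31
f 29 27 28
f 30 29 22



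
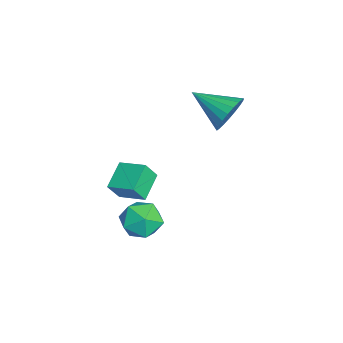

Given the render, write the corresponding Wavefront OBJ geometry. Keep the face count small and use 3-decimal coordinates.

v -0.298 2.26 3.244
v 0.038 1.714 2.53
v -1.182 0.76 3.976
v 0.326 1.678 2.804
v 0.506 1.743 3.154
v 0.547 1.897 3.52
v 0.442 2.114 3.838
v 0.209 2.357 4.053
v -0.111 2.583 4.129
v -0.464 2.753 4.051
v -0.788 2.838 3.834
v -1.027 2.823 3.514
v -1.14 2.711 3.148
v -1.107 2.521 2.799
v -0.935 2.286 2.526
v -0.652 2.046 2.377
v -0.308 1.844 2.379
v 1.559 -0.842 -2.589
v 2.397 -1.199 -2.129
v 0.623 -1.521 -1.411
v 1.461 -1.878 -0.951
v 1.274 -0.875 -0.964
v 1.852 -0.456 -1.691
v 1.168 -2.264 -1.849
v 1.746 -1.845 -2.576
v 2.155 -2.078 -1.671
v 2.22 -1.22 -1.124
v 0.8 -1.5 -2.416
v 0.865 -0.642 -1.869
v -0.523 -1.721 -0.471
v -0.264 -2.195 0.394
v 0.159 -0.677 -0.104
v 0.419 -1.151 0.761
v 0.581 -2.229 -1.081
v 0.841 -2.703 -0.216
v 1.264 -1.185 -0.714
v 1.523 -1.659 0.151
f 2 1 4
f 2 4 3
f 4 1 5
f 4 5 3
f 5 1 6
f 5 6 3
f 6 1 7
f 6 7 3
f 7 1 8
f 7 8 3
f 8 1 9
f 8 9 3
f 9 1 10
f 9 10 3
f 10 1 11
f 10 11 3
f 11 1 12
f 11 12 3
f 12 1 13
f 12 13 3
f 13 1 14
f 13 14 3
f 14 1 15
f 14 15 3
f 15 1 16
f 15 16 3
f 16 1 17
f 16 17 3
f 17 1 2
f 17 2 3
f 18 29 23
f 18 23 19
f 18 19 25
f 18 25 28
f 18 28 29
f 19 23 27
f 23 29 22
f 29 28 20
f 28 25 24
f 25 19 26
f 21 27 22
f 21 22 20
f 21 20 24
f 21 24 26
f 21 26 27
f 22 27 23
f 20 22 29
f 24 20 28
f 26 24 25
f 27 26 19
f 31 33 30
f 34 31 30
f 30 33 32
f 32 34 30
f 31 37 33
f 35 31 34
f 35 37 31
f 33 37 32
f 36 34 32
f 32 37 36
f 36 35 34
f 37 35 36



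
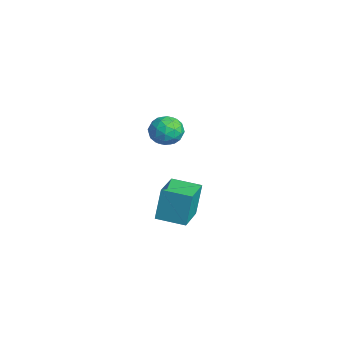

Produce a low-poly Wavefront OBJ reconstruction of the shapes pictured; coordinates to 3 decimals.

v -2.335 -0.015 1.965
v -2.034 0.47 2.322
v -1.846 -0.77 2.578
v -1.545 -0.285 2.935
v -2.21 -0.376 2.984
v -2.513 0.09 2.605
v -1.367 -0.39 2.295
v -1.67 0.076 1.916
v -1.437 0.238 2.526
v -1.957 0.246 2.952
v -1.923 -0.546 1.948
v -2.443 -0.538 2.374
v -2.227 0.294 2.09
v -1.653 -0.594 2.81
v -2.043 -0.648 2.839
v -1.867 -0.363 3.049
v -2.508 0.071 2.256
v -2.332 0.356 2.466
v -2.435 -0.142 2.855
v -1.548 -0.656 2.434
v -1.372 -0.371 2.644
v -2.013 0.063 1.851
v -1.837 0.348 2.061
v -1.445 -0.158 2.045
v -1.7 0.442 2.42
v -1.412 -0.002 2.78
v -1.308 -0.063 2.404
v -1.485 0.211 2.181
v -2.006 0.447 2.67
v -1.718 0.003 3.03
v -2.109 -0.05 3.059
v -2.287 0.224 2.836
v -1.654 0.311 2.79
v -2.162 -0.303 1.87
v -1.874 -0.747 2.23
v -1.593 -0.524 2.064
v -1.771 -0.25 1.841
v -2.468 -0.298 2.12
v -2.18 -0.742 2.48
v -2.395 -0.511 2.719
v -2.572 -0.237 2.496
v -2.226 -0.611 2.11
v -2.59 -0.377 -2.506
v -2.715 -0.102 -1.118
v -3.697 0.373 -2.754
v -3.822 0.648 -1.367
v -1.918 0.572 -2.633
v -2.043 0.847 -1.246
v -3.025 1.322 -2.882
v -3.15 1.597 -1.494
f 1 38 17
f 38 12 41
f 17 41 6
f 38 41 17
f 1 17 13
f 17 6 18
f 13 18 2
f 17 18 13
f 1 13 22
f 13 2 23
f 22 23 8
f 13 23 22
f 1 22 34
f 22 8 37
f 34 37 11
f 22 37 34
f 1 34 38
f 34 11 42
f 38 42 12
f 34 42 38
f 2 18 29
f 18 6 32
f 29 32 10
f 18 32 29
f 6 41 19
f 41 12 40
f 19 40 5
f 41 40 19
f 12 42 39
f 42 11 35
f 39 35 3
f 42 35 39
f 11 37 36
f 37 8 24
f 36 24 7
f 37 24 36
f 8 23 28
f 23 2 25
f 28 25 9
f 23 25 28
f 4 30 16
f 30 10 31
f 16 31 5
f 30 31 16
f 4 16 14
f 16 5 15
f 14 15 3
f 16 15 14
f 4 14 21
f 14 3 20
f 21 20 7
f 14 20 21
f 4 21 26
f 21 7 27
f 26 27 9
f 21 27 26
f 4 26 30
f 26 9 33
f 30 33 10
f 26 33 30
f 5 31 19
f 31 10 32
f 19 32 6
f 31 32 19
f 3 15 39
f 15 5 40
f 39 40 12
f 15 40 39
f 7 20 36
f 20 3 35
f 36 35 11
f 20 35 36
f 9 27 28
f 27 7 24
f 28 24 8
f 27 24 28
f 10 33 29
f 33 9 25
f 29 25 2
f 33 25 29
f 44 46 43
f 47 44 43
f 43 46 45
f 45 47 43
f 44 50 46
f 48 44 47
f 48 50 44
f 46 50 45
f 49 47 45
f 45 50 49
f 49 48 47
f 50 48 49



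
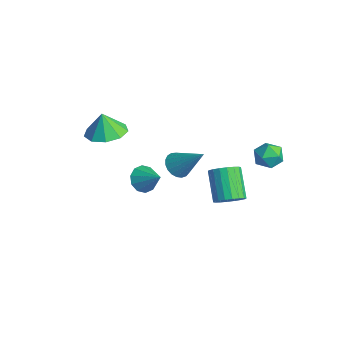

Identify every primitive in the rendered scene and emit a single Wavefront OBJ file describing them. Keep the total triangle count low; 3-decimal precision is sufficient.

v 2.056 3.964 1.347
v 2.471 4.063 2.047
v 2.449 2.697 1.293
v 2.864 2.796 1.993
v 2.044 2.807 1.997
v 1.801 3.59 2.031
v 3.119 3.17 1.309
v 2.876 3.953 1.343
v 3.128 3.572 2.024
v 2.463 3.348 2.449
v 2.457 3.412 0.891
v 1.792 3.188 1.316
v -2.002 -3.039 2.551
v -0.967 -2.767 2.754
v -2.218 -3.141 3.789
v -1.391 -2.154 2.731
v -2.102 -1.956 2.623
v -2.766 -2.264 2.482
v -3.073 -2.935 2.374
v -2.879 -3.654 2.348
v -2.275 -4.086 2.418
v -1.543 -4.027 2.55
v -1.027 -3.506 2.683
v -0.011 -0.208 0.45
v 0.592 -0.299 -0.004
v 1.191 0.568 1.89
v 0.495 -0.008 -0.08
v 0.312 0.249 -0.065
v 0.072 0.426 0.039
v -0.182 0.494 0.215
v -0.406 0.441 0.431
v -0.562 0.275 0.65
v -0.623 0.026 0.835
v -0.578 -0.263 0.953
v -0.435 -0.543 0.984
v -0.218 -0.765 0.923
v 0.034 -0.891 0.78
v 0.279 -0.898 0.58
v 0.473 -0.786 0.357
v 0.584 -0.574 0.151
v 1.076 2.094 -2.349
v 1.657 2.29 -1.805
v 0.345 2.683 -0.546
v -0.236 2.486 -1.091
v 1.592 2.608 -1.972
v 0.28 3 -0.714
v 1.424 2.824 -2.214
v 0.112 3.216 -0.956
v 1.188 2.895 -2.483
v -0.124 3.288 -1.224
v 0.929 2.808 -2.725
v -0.383 3.2 -1.467
v 0.7 2.579 -2.893
v -0.612 2.971 -1.634
v 0.545 2.254 -2.953
v -0.767 2.647 -1.695
v 0.495 1.897 -2.894
v -0.817 2.29 -1.635
v 0.56 1.58 -2.726
v -0.752 1.972 -1.468
v 0.728 1.364 -2.484
v -0.584 1.756 -1.226
v 0.964 1.292 -2.216
v -0.348 1.685 -0.957
v 1.223 1.38 -1.973
v -0.089 1.772 -0.715
v 1.452 1.609 -1.806
v 0.14 2.001 -0.547
v 1.607 1.933 -1.745
v 0.295 2.326 -0.487
v -3.73 -0.238 -3.523
v -3.189 -0.411 -4.142
v -2.61 0.158 -2.657
v -3.331 0.086 -4.187
v -3.625 0.46 -3.978
v -3.959 0.567 -3.596
v -4.205 0.366 -3.185
v -4.27 -0.065 -2.904
v -4.129 -0.563 -2.859
v -3.835 -0.936 -3.068
v -3.501 -1.043 -3.451
v -3.254 -0.843 -3.861
f 1 12 6
f 1 6 2
f 1 2 8
f 1 8 11
f 1 11 12
f 2 6 10
f 6 12 5
f 12 11 3
f 11 8 7
f 8 2 9
f 4 10 5
f 4 5 3
f 4 3 7
f 4 7 9
f 4 9 10
f 5 10 6
f 3 5 12
f 7 3 11
f 9 7 8
f 10 9 2
f 14 13 16
f 14 16 15
f 16 13 17
f 16 17 15
f 17 13 18
f 17 18 15
f 18 13 19
f 18 19 15
f 19 13 20
f 19 20 15
f 20 13 21
f 20 21 15
f 21 13 22
f 21 22 15
f 22 13 23
f 22 23 15
f 23 13 14
f 23 14 15
f 25 24 27
f 25 27 26
f 27 24 28
f 27 28 26
f 28 24 29
f 28 29 26
f 29 24 30
f 29 30 26
f 30 24 31
f 30 31 26
f 31 24 32
f 31 32 26
f 32 24 33
f 32 33 26
f 33 24 34
f 33 34 26
f 34 24 35
f 34 35 26
f 35 24 36
f 35 36 26
f 36 24 37
f 36 37 26
f 37 24 38
f 37 38 26
f 38 24 39
f 38 39 26
f 39 24 40
f 39 40 26
f 40 24 25
f 40 25 26
f 42 41 45
f 42 45 43
f 43 45 46
f 43 46 44
f 45 41 47
f 45 47 46
f 46 47 48
f 46 48 44
f 47 41 49
f 47 49 48
f 48 49 50
f 48 50 44
f 49 41 51
f 49 51 50
f 50 51 52
f 50 52 44
f 51 41 53
f 51 53 52
f 52 53 54
f 52 54 44
f 53 41 55
f 53 55 54
f 54 55 56
f 54 56 44
f 55 41 57
f 55 57 56
f 56 57 58
f 56 58 44
f 57 41 59
f 57 59 58
f 58 59 60
f 58 60 44
f 59 41 61
f 59 61 60
f 60 61 62
f 60 62 44
f 61 41 63
f 61 63 62
f 62 63 64
f 62 64 44
f 63 41 65
f 63 65 64
f 64 65 66
f 64 66 44
f 65 41 67
f 65 67 66
f 66 67 68
f 66 68 44
f 67 41 69
f 67 69 68
f 68 69 70
f 68 70 44
f 69 41 42
f 69 42 70
f 70 42 43
f 70 43 44
f 72 71 74
f 72 74 73
f 74 71 75
f 74 75 73
f 75 71 76
f 75 76 73
f 76 71 77
f 76 77 73
f 77 71 78
f 77 78 73
f 78 71 79
f 78 79 73
f 79 71 80
f 79 80 73
f 80 71 81
f 80 81 73
f 81 71 82
f 81 82 73
f 82 71 72
f 82 72 73



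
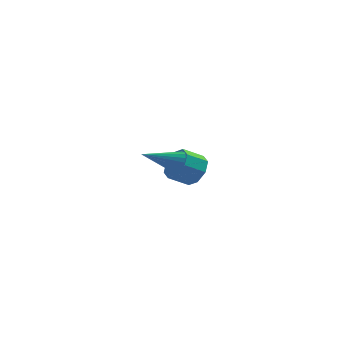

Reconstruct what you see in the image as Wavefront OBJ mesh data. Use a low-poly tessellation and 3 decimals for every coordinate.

v 0.223 -1.557 2.089
v 0.489 -1.665 2.581
v -1.123 -2.223 2.671
v 0.399 -1.449 2.621
v 0.278 -1.252 2.568
v 0.148 -1.107 2.432
v 0.031 -1.041 2.238
v -0.053 -1.063 2.017
v -0.09 -1.171 1.809
v -0.072 -1.345 1.65
v -0.004 -1.556 1.566
v 0.104 -1.767 1.573
v 0.232 -1.942 1.669
v 0.359 -2.05 1.838
v 0.462 -2.073 2.05
v 0.523 -2.006 2.269
v 0.533 -1.862 2.457
v -0.19 3.794 -0.383
v 0.329 3.159 -0.204
v -0.45 2.67 0.323
v -0.97 3.306 0.143
v 0.342 3.621 0.243
v -0.437 3.132 0.77
v 0.043 4.184 0.323
v -0.736 3.696 0.85
v -0.393 4.519 -0.011
v -1.172 4.03 0.516
v -0.71 4.43 -0.563
v -1.489 3.941 -0.036
v -0.723 3.968 -1.01
v -1.502 3.479 -0.483
v -0.424 3.404 -1.09
v -1.203 2.916 -0.563
v 0.012 3.07 -0.756
v -0.767 2.581 -0.229
f 2 1 4
f 2 4 3
f 4 1 5
f 4 5 3
f 5 1 6
f 5 6 3
f 6 1 7
f 6 7 3
f 7 1 8
f 7 8 3
f 8 1 9
f 8 9 3
f 9 1 10
f 9 10 3
f 10 1 11
f 10 11 3
f 11 1 12
f 11 12 3
f 12 1 13
f 12 13 3
f 13 1 14
f 13 14 3
f 14 1 15
f 14 15 3
f 15 1 16
f 15 16 3
f 16 1 17
f 16 17 3
f 17 1 2
f 17 2 3
f 19 18 22
f 19 22 20
f 20 22 23
f 20 23 21
f 22 18 24
f 22 24 23
f 23 24 25
f 23 25 21
f 24 18 26
f 24 26 25
f 25 26 27
f 25 27 21
f 26 18 28
f 26 28 27
f 27 28 29
f 27 29 21
f 28 18 30
f 28 30 29
f 29 30 31
f 29 31 21
f 30 18 32
f 30 32 31
f 31 32 33
f 31 33 21
f 32 18 34
f 32 34 33
f 33 34 35
f 33 35 21
f 34 18 19
f 34 19 35
f 35 19 20
f 35 20 21



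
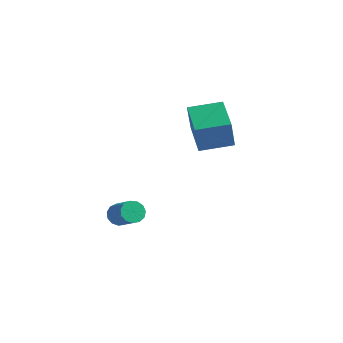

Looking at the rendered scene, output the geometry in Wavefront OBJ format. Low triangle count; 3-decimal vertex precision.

v -1.368 -0.003 -3.499
v -0.976 0.014 -4.078
v 0.28 -0.38 -3.241
v -0.112 -0.397 -2.661
v -0.964 0.378 -3.925
v 0.292 -0.017 -3.088
v -1.08 0.62 -3.637
v 0.176 0.226 -2.8
v -1.288 0.665 -3.304
v -0.032 0.271 -2.467
v -1.521 0.497 -3.034
v -0.265 0.103 -2.196
v -1.705 0.171 -2.91
v -0.449 -0.223 -2.073
v -1.783 -0.21 -2.974
v -0.527 -0.604 -2.137
v -1.728 -0.526 -3.204
v -0.472 -0.92 -2.367
v -1.56 -0.676 -3.528
v -0.304 -1.07 -2.691
v -1.33 -0.612 -3.842
v -0.074 -1.006 -3.005
v -1.113 -0.354 -4.047
v 0.143 -0.749 -3.21
v 2.368 1.657 1.638
v 2.557 1.108 3.352
v 0.838 2.969 2.227
v 1.027 2.42 3.941
v 3.593 2.96 1.919
v 3.782 2.411 3.633
v 2.063 4.272 2.508
v 2.252 3.723 4.222
f 2 1 5
f 2 5 3
f 3 5 6
f 3 6 4
f 5 1 7
f 5 7 6
f 6 7 8
f 6 8 4
f 7 1 9
f 7 9 8
f 8 9 10
f 8 10 4
f 9 1 11
f 9 11 10
f 10 11 12
f 10 12 4
f 11 1 13
f 11 13 12
f 12 13 14
f 12 14 4
f 13 1 15
f 13 15 14
f 14 15 16
f 14 16 4
f 15 1 17
f 15 17 16
f 16 17 18
f 16 18 4
f 17 1 19
f 17 19 18
f 18 19 20
f 18 20 4
f 19 1 21
f 19 21 20
f 20 21 22
f 20 22 4
f 21 1 23
f 21 23 22
f 22 23 24
f 22 24 4
f 23 1 2
f 23 2 24
f 24 2 3
f 24 3 4
f 26 28 25
f 29 26 25
f 25 28 27
f 27 29 25
f 26 32 28
f 30 26 29
f 30 32 26
f 28 32 27
f 31 29 27
f 27 32 31
f 31 30 29
f 32 30 31



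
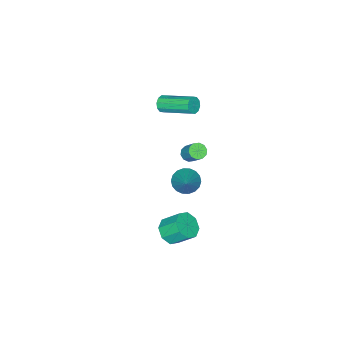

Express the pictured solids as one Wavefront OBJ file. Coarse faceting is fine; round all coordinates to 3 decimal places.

v -0.419 -0.287 -0.713
v 0.248 -0.405 -1.174
v 0.719 0.727 0.673
v 0.118 -0.088 -1.3
v -0.119 0.19 -1.309
v -0.415 0.373 -1.199
v -0.711 0.426 -0.994
v -0.951 0.338 -0.733
v -1.084 0.126 -0.468
v -1.087 -0.168 -0.251
v -0.957 -0.485 -0.126
v -0.72 -0.763 -0.117
v -0.424 -0.947 -0.226
v -0.127 -0.999 -0.432
v 0.112 -0.911 -0.693
v 0.246 -0.699 -0.958
v -3.659 -4.954 0.752
v -3.466 -4.7 0.268
v -3.908 -2.732 1.123
v -4.101 -2.986 1.608
v -3.817 -4.761 0.228
v -4.258 -2.794 1.084
v -4.107 -4.896 0.389
v -4.549 -2.929 1.244
v -4.227 -5.053 0.688
v -4.669 -3.086 1.543
v -4.129 -5.172 1.012
v -4.571 -3.205 1.867
v -3.852 -5.208 1.237
v -4.294 -3.24 2.092
v -3.502 -5.146 1.276
v -3.943 -3.179 2.132
v -3.211 -5.011 1.116
v -3.653 -3.044 1.971
v -3.091 -4.854 0.817
v -3.533 -2.887 1.672
v -3.189 -4.735 0.493
v -3.631 -2.768 1.348
v 3.613 2.196 -0.117
v 4.411 2.335 0.064
v 4.045 3.224 0.997
v 3.247 3.084 0.817
v 4.193 2.722 -0.391
v 3.827 3.611 0.543
v 3.636 2.801 -0.684
v 3.269 3.69 0.249
v 3.065 2.525 -0.646
v 2.698 3.414 0.288
v 2.815 2.056 -0.297
v 2.449 2.945 0.636
v 3.033 1.669 0.157
v 2.667 2.558 1.091
v 3.591 1.59 0.451
v 3.224 2.479 1.384
v 4.162 1.866 0.412
v 3.795 2.755 1.346
v -1.185 -0.716 0.936
v -0.721 -0.961 1.012
v -0.451 -0.129 2.04
v -0.915 0.116 1.964
v -0.673 -0.715 0.8
v -0.402 0.116 1.829
v -0.82 -0.47 0.641
v -0.549 0.362 1.67
v -1.106 -0.318 0.594
v -0.836 0.513 1.623
v -1.423 -0.319 0.677
v -1.153 0.513 1.706
v -1.649 -0.471 0.86
v -1.379 0.361 1.888
v -1.698 -0.716 1.071
v -1.427 0.115 2.1
v -1.551 -0.962 1.23
v -1.28 -0.13 2.259
v -1.264 -1.113 1.277
v -0.994 -0.282 2.306
v -0.947 -1.113 1.194
v -0.677 -0.281 2.223
f 2 1 4
f 2 4 3
f 4 1 5
f 4 5 3
f 5 1 6
f 5 6 3
f 6 1 7
f 6 7 3
f 7 1 8
f 7 8 3
f 8 1 9
f 8 9 3
f 9 1 10
f 9 10 3
f 10 1 11
f 10 11 3
f 11 1 12
f 11 12 3
f 12 1 13
f 12 13 3
f 13 1 14
f 13 14 3
f 14 1 15
f 14 15 3
f 15 1 16
f 15 16 3
f 16 1 2
f 16 2 3
f 18 17 21
f 18 21 19
f 19 21 22
f 19 22 20
f 21 17 23
f 21 23 22
f 22 23 24
f 22 24 20
f 23 17 25
f 23 25 24
f 24 25 26
f 24 26 20
f 25 17 27
f 25 27 26
f 26 27 28
f 26 28 20
f 27 17 29
f 27 29 28
f 28 29 30
f 28 30 20
f 29 17 31
f 29 31 30
f 30 31 32
f 30 32 20
f 31 17 33
f 31 33 32
f 32 33 34
f 32 34 20
f 33 17 35
f 33 35 34
f 34 35 36
f 34 36 20
f 35 17 37
f 35 37 36
f 36 37 38
f 36 38 20
f 37 17 18
f 37 18 38
f 38 18 19
f 38 19 20
f 40 39 43
f 40 43 41
f 41 43 44
f 41 44 42
f 43 39 45
f 43 45 44
f 44 45 46
f 44 46 42
f 45 39 47
f 45 47 46
f 46 47 48
f 46 48 42
f 47 39 49
f 47 49 48
f 48 49 50
f 48 50 42
f 49 39 51
f 49 51 50
f 50 51 52
f 50 52 42
f 51 39 53
f 51 53 52
f 52 53 54
f 52 54 42
f 53 39 55
f 53 55 54
f 54 55 56
f 54 56 42
f 55 39 40
f 55 40 56
f 56 40 41
f 56 41 42
f 58 57 61
f 58 61 59
f 59 61 62
f 59 62 60
f 61 57 63
f 61 63 62
f 62 63 64
f 62 64 60
f 63 57 65
f 63 65 64
f 64 65 66
f 64 66 60
f 65 57 67
f 65 67 66
f 66 67 68
f 66 68 60
f 67 57 69
f 67 69 68
f 68 69 70
f 68 70 60
f 69 57 71
f 69 71 70
f 70 71 72
f 70 72 60
f 71 57 73
f 71 73 72
f 72 73 74
f 72 74 60
f 73 57 75
f 73 75 74
f 74 75 76
f 74 76 60
f 75 57 77
f 75 77 76
f 76 77 78
f 76 78 60
f 77 57 58
f 77 58 78
f 78 58 59
f 78 59 60



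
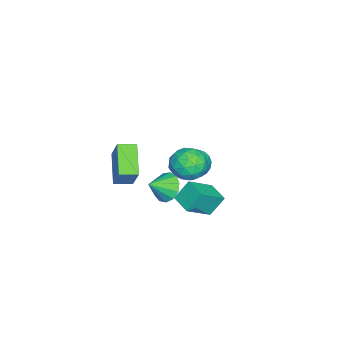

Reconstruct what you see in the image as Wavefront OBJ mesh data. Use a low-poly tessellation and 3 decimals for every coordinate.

v -0.687 0.739 -1.378
v -0.085 0.236 -0.529
v -2.255 0.564 -0.371
v -1.653 0.061 0.478
v -1.5 1.184 0.248
v -0.531 1.292 -0.375
v -1.809 -0.492 -0.525
v -0.84 -0.384 -1.148
v -0.778 -0.525 -0.002
v -0.587 0.511 0.476
v -1.753 0.289 -1.376
v -1.562 1.325 -0.898
v -0.249 0.503 -1.042
v -2.091 0.297 0.142
v -2.001 0.957 0.007
v -1.647 0.661 0.506
v -0.511 1.124 -0.951
v -0.157 0.828 -0.452
v -0.988 1.385 0.005
v -2.183 -0.028 -0.448
v -1.829 -0.324 0.051
v -0.693 0.139 -1.406
v -0.339 -0.157 -0.907
v -1.352 -0.585 -0.905
v -0.302 -0.24 -0.233
v -1.223 -0.343 0.359
v -1.315 -0.668 -0.231
v -0.746 -0.604 -0.597
v -0.19 0.369 0.048
v -1.111 0.266 0.64
v -1.021 0.926 0.505
v -0.452 0.99 0.139
v -0.597 -0.079 0.358
v -1.229 0.534 -1.54
v -2.15 0.431 -0.948
v -1.888 -0.19 -1.039
v -1.319 -0.126 -1.405
v -1.117 1.143 -1.259
v -2.038 1.04 -0.667
v -1.594 1.404 -0.303
v -1.025 1.468 -0.669
v -1.743 0.879 -1.258
v 3.813 -2.568 1.568
v 2.172 -3.036 2.593
v 3.455 -1.6 1.436
v 1.814 -2.068 2.461
v 4.666 -2.032 3.179
v 3.025 -2.5 4.204
v 4.308 -1.064 3.047
v 2.667 -1.532 4.072
v 1.204 2.182 0.061
v 2.346 1.151 1.193
v 2.123 3.047 -0.079
v 3.266 2.016 1.052
v 1.674 1.504 -1.032
v 2.817 0.473 0.099
v 2.594 2.369 -1.173
v 3.736 1.338 -0.041
v -3.759 0.228 -2.649
v -3.152 -0.398 -3.139
v -2.061 1.092 -1.651
v -3.166 -0.072 -3.397
v -3.283 0.306 -3.525
v -3.482 0.671 -3.502
v -3.729 0.959 -3.332
v -3.981 1.12 -3.043
v -4.194 1.128 -2.687
v -4.332 0.98 -2.323
v -4.372 0.702 -2.017
v -4.305 0.342 -1.819
v -4.143 -0.038 -1.765
v -3.915 -0.371 -1.864
v -3.66 -0.601 -2.099
v -3.422 -0.687 -2.429
v -3.242 -0.615 -2.797
v 0.338 -0.489 -1.341
v 0.835 -0.78 -2.146
v 1.122 -1.311 -0.559
v 1.105 -0.334 -1.948
v 1.131 0.063 -1.557
v 0.906 0.285 -1.097
v 0.5 0.261 -0.716
v 0.042 -0.001 -0.532
v -0.321 -0.417 -0.606
v -0.475 -0.857 -0.913
v -0.371 -1.179 -1.356
v -0.042 -1.283 -1.795
v 0.408 -1.134 -2.089
f 1 38 17
f 38 12 41
f 17 41 6
f 38 41 17
f 1 17 13
f 17 6 18
f 13 18 2
f 17 18 13
f 1 13 22
f 13 2 23
f 22 23 8
f 13 23 22
f 1 22 34
f 22 8 37
f 34 37 11
f 22 37 34
f 1 34 38
f 34 11 42
f 38 42 12
f 34 42 38
f 2 18 29
f 18 6 32
f 29 32 10
f 18 32 29
f 6 41 19
f 41 12 40
f 19 40 5
f 41 40 19
f 12 42 39
f 42 11 35
f 39 35 3
f 42 35 39
f 11 37 36
f 37 8 24
f 36 24 7
f 37 24 36
f 8 23 28
f 23 2 25
f 28 25 9
f 23 25 28
f 4 30 16
f 30 10 31
f 16 31 5
f 30 31 16
f 4 16 14
f 16 5 15
f 14 15 3
f 16 15 14
f 4 14 21
f 14 3 20
f 21 20 7
f 14 20 21
f 4 21 26
f 21 7 27
f 26 27 9
f 21 27 26
f 4 26 30
f 26 9 33
f 30 33 10
f 26 33 30
f 5 31 19
f 31 10 32
f 19 32 6
f 31 32 19
f 3 15 39
f 15 5 40
f 39 40 12
f 15 40 39
f 7 20 36
f 20 3 35
f 36 35 11
f 20 35 36
f 9 27 28
f 27 7 24
f 28 24 8
f 27 24 28
f 10 33 29
f 33 9 25
f 29 25 2
f 33 25 29
f 44 46 43
f 47 44 43
f 43 46 45
f 45 47 43
f 44 50 46
f 48 44 47
f 48 50 44
f 46 50 45
f 49 47 45
f 45 50 49
f 49 48 47
f 50 48 49
f 52 54 51
f 55 52 51
f 51 54 53
f 53 55 51
f 52 58 54
f 56 52 55
f 56 58 52
f 54 58 53
f 57 55 53
f 53 58 57
f 57 56 55
f 58 56 57
f 60 59 62
f 60 62 61
f 62 59 63
f 62 63 61
f 63 59 64
f 63 64 61
f 64 59 65
f 64 65 61
f 65 59 66
f 65 66 61
f 66 59 67
f 66 67 61
f 67 59 68
f 67 68 61
f 68 59 69
f 68 69 61
f 69 59 70
f 69 70 61
f 70 59 71
f 70 71 61
f 71 59 72
f 71 72 61
f 72 59 73
f 72 73 61
f 73 59 74
f 73 74 61
f 74 59 75
f 74 75 61
f 75 59 60
f 75 60 61
f 77 76 79
f 77 79 78
f 79 76 80
f 79 80 78
f 80 76 81
f 80 81 78
f 81 76 82
f 81 82 78
f 82 76 83
f 82 83 78
f 83 76 84
f 83 84 78
f 84 76 85
f 84 85 78
f 85 76 86
f 85 86 78
f 86 76 87
f 86 87 78
f 87 76 88
f 87 88 78
f 88 76 77
f 88 77 78



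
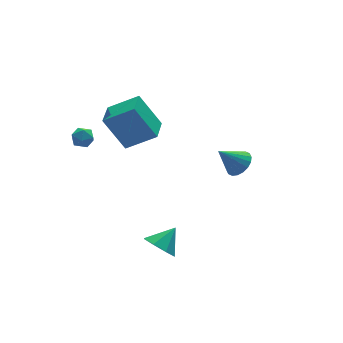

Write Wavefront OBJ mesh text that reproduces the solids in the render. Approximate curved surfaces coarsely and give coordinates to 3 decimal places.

v -3.474 2.609 2.982
v -2.824 2.634 2.95
v -3.416 1.646 3.41
v -2.766 1.671 3.378
v -3.086 2.057 3.794
v -3.122 2.652 3.529
v -3.118 1.628 2.831
v -3.154 2.223 2.566
v -2.603 2.027 2.856
v -2.584 2.293 3.451
v -3.656 1.987 2.909
v -3.637 2.253 3.504
v -2.025 -3.914 -0.843
v -1.411 -4.265 -1.462
v -1.015 -3.606 -0.017
v -1.539 -3.565 -1.568
v -1.952 -3.069 -1.248
v -2.407 -3.069 -0.691
v -2.638 -3.564 -0.223
v -2.51 -4.264 -0.118
v -2.098 -4.759 -0.437
v -1.643 -4.76 -0.994
v -2.254 1.686 4.446
v -0.926 0.9 5.41
v -1.419 2.883 4.271
v -0.09 2.097 5.234
v -1.45 0.863 2.666
v -0.121 0.077 3.629
v -0.614 2.06 2.49
v 0.714 1.274 3.454
v 3.796 -1.011 0.89
v 4.319 -1.314 1.429
v 2.784 -0.729 2.03
v 4.406 -0.965 1.42
v 4.373 -0.624 1.306
v 4.225 -0.361 1.109
v 3.992 -0.226 0.87
v 3.72 -0.246 0.634
v 3.463 -0.419 0.449
v 3.272 -0.708 0.351
v 3.185 -1.058 0.36
v 3.218 -1.398 0.474
v 3.366 -1.662 0.67
v 3.599 -1.797 0.91
v 3.871 -1.776 1.146
v 4.128 -1.604 1.331
f 1 12 6
f 1 6 2
f 1 2 8
f 1 8 11
f 1 11 12
f 2 6 10
f 6 12 5
f 12 11 3
f 11 8 7
f 8 2 9
f 4 10 5
f 4 5 3
f 4 3 7
f 4 7 9
f 4 9 10
f 5 10 6
f 3 5 12
f 7 3 11
f 9 7 8
f 10 9 2
f 14 13 16
f 14 16 15
f 16 13 17
f 16 17 15
f 17 13 18
f 17 18 15
f 18 13 19
f 18 19 15
f 19 13 20
f 19 20 15
f 20 13 21
f 20 21 15
f 21 13 22
f 21 22 15
f 22 13 14
f 22 14 15
f 24 26 23
f 27 24 23
f 23 26 25
f 25 27 23
f 24 30 26
f 28 24 27
f 28 30 24
f 26 30 25
f 29 27 25
f 25 30 29
f 29 28 27
f 30 28 29
f 32 31 34
f 32 34 33
f 34 31 35
f 34 35 33
f 35 31 36
f 35 36 33
f 36 31 37
f 36 37 33
f 37 31 38
f 37 38 33
f 38 31 39
f 38 39 33
f 39 31 40
f 39 40 33
f 40 31 41
f 40 41 33
f 41 31 42
f 41 42 33
f 42 31 43
f 42 43 33
f 43 31 44
f 43 44 33
f 44 31 45
f 44 45 33
f 45 31 46
f 45 46 33
f 46 31 32
f 46 32 33



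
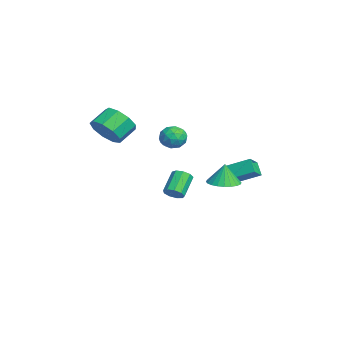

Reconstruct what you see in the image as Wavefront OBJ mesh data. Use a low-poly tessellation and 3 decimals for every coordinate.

v 1.976 1.457 -1.383
v 2.822 1.732 -1.347
v 1.904 1.523 -0.157
v 2.654 2.034 -1.374
v 2.382 2.249 -1.401
v 2.049 2.343 -1.426
v 1.705 2.302 -1.444
v 1.402 2.133 -1.453
v 1.186 1.861 -1.452
v 1.091 1.527 -1.439
v 1.131 1.183 -1.419
v 1.299 0.88 -1.392
v 1.571 0.665 -1.365
v 1.904 0.571 -1.34
v 2.248 0.612 -1.322
v 2.551 0.781 -1.313
v 2.767 1.054 -1.315
v 2.862 1.388 -1.327
v -0.235 1.785 -1.168
v 0.107 3.022 -0.562
v -0.93 2.247 -1.718
v -0.588 3.484 -1.112
v 0.388 1.936 -1.828
v 0.73 3.173 -1.222
v -0.307 2.398 -2.378
v 0.035 3.635 -1.772
v -2.906 -4.219 0.433
v -2.241 -4.388 1.241
v -2.888 -3.53 1.954
v -3.554 -3.361 1.147
v -1.991 -3.852 0.822
v -2.638 -2.994 1.535
v -2.17 -3.487 0.221
v -2.817 -2.629 0.935
v -2.693 -3.465 -0.28
v -3.34 -2.607 0.433
v -3.316 -3.796 -0.448
v -3.963 -2.937 0.266
v -3.747 -4.324 -0.203
v -4.395 -3.466 0.51
v -3.785 -4.804 0.339
v -4.433 -3.946 1.053
v -3.412 -5.01 0.926
v -4.059 -4.152 1.639
v -2.802 -4.846 1.282
v -3.449 -3.988 1.995
v -2.231 -0.181 -0.291
v -1.662 -0.74 -0.344
v -2.658 -0.72 0.804
v -2.089 -1.279 0.751
v -1.891 -0.522 0.91
v -1.627 -0.188 0.233
v -2.693 -1.272 0.227
v -2.429 -0.938 -0.45
v -1.948 -1.414 -0.024
v -1.452 -0.95 0.398
v -2.868 -0.51 0.062
v -2.372 -0.046 0.484
v -1.909 -0.413 -0.413
v -2.411 -1.047 0.873
v -2.295 -0.602 0.967
v -1.961 -0.93 0.935
v -1.888 -0.089 -0.074
v -1.554 -0.417 -0.106
v -1.689 -0.289 0.631
v -2.766 -1.043 0.566
v -2.432 -1.371 0.534
v -2.359 -0.53 -0.475
v -2.025 -0.858 -0.507
v -2.631 -1.171 -0.171
v -1.743 -1.138 -0.257
v -1.994 -1.455 0.386
v -2.349 -1.451 0.079
v -2.193 -1.255 -0.319
v -1.451 -0.865 -0.009
v -1.703 -1.182 0.635
v -1.586 -0.737 0.728
v -1.431 -0.541 0.33
v -1.619 -1.262 0.179
v -2.617 -0.278 -0.175
v -2.869 -0.595 0.469
v -2.889 -0.919 0.13
v -2.734 -0.723 -0.268
v -2.326 -0.005 0.074
v -2.577 -0.322 0.717
v -2.127 -0.205 0.779
v -1.971 -0.009 0.381
v -2.701 -0.198 0.281
v -3.149 -0.61 -4.323
v -2.726 -0.61 -3.884
v -3.727 -0.049 -2.918
v -4.151 -0.05 -3.357
v -2.72 -0.246 -4.089
v -3.721 0.314 -3.123
v -2.915 -0.053 -4.403
v -3.916 0.508 -3.437
v -3.219 -0.121 -4.68
v -4.221 0.44 -3.714
v -3.492 -0.417 -4.79
v -4.493 0.144 -3.824
v -3.604 -0.804 -4.681
v -4.605 -0.243 -3.715
v -3.503 -1.101 -4.405
v -4.504 -0.54 -3.439
v -3.237 -1.168 -4.09
v -4.238 -0.607 -3.125
v -2.93 -0.974 -3.885
v -3.931 -0.413 -2.919
f 2 1 4
f 2 4 3
f 4 1 5
f 4 5 3
f 5 1 6
f 5 6 3
f 6 1 7
f 6 7 3
f 7 1 8
f 7 8 3
f 8 1 9
f 8 9 3
f 9 1 10
f 9 10 3
f 10 1 11
f 10 11 3
f 11 1 12
f 11 12 3
f 12 1 13
f 12 13 3
f 13 1 14
f 13 14 3
f 14 1 15
f 14 15 3
f 15 1 16
f 15 16 3
f 16 1 17
f 16 17 3
f 17 1 18
f 17 18 3
f 18 1 2
f 18 2 3
f 20 22 19
f 23 20 19
f 19 22 21
f 21 23 19
f 20 26 22
f 24 20 23
f 24 26 20
f 22 26 21
f 25 23 21
f 21 26 25
f 25 24 23
f 26 24 25
f 28 27 31
f 28 31 29
f 29 31 32
f 29 32 30
f 31 27 33
f 31 33 32
f 32 33 34
f 32 34 30
f 33 27 35
f 33 35 34
f 34 35 36
f 34 36 30
f 35 27 37
f 35 37 36
f 36 37 38
f 36 38 30
f 37 27 39
f 37 39 38
f 38 39 40
f 38 40 30
f 39 27 41
f 39 41 40
f 40 41 42
f 40 42 30
f 41 27 43
f 41 43 42
f 42 43 44
f 42 44 30
f 43 27 45
f 43 45 44
f 44 45 46
f 44 46 30
f 45 27 28
f 45 28 46
f 46 28 29
f 46 29 30
f 47 84 63
f 84 58 87
f 63 87 52
f 84 87 63
f 47 63 59
f 63 52 64
f 59 64 48
f 63 64 59
f 47 59 68
f 59 48 69
f 68 69 54
f 59 69 68
f 47 68 80
f 68 54 83
f 80 83 57
f 68 83 80
f 47 80 84
f 80 57 88
f 84 88 58
f 80 88 84
f 48 64 75
f 64 52 78
f 75 78 56
f 64 78 75
f 52 87 65
f 87 58 86
f 65 86 51
f 87 86 65
f 58 88 85
f 88 57 81
f 85 81 49
f 88 81 85
f 57 83 82
f 83 54 70
f 82 70 53
f 83 70 82
f 54 69 74
f 69 48 71
f 74 71 55
f 69 71 74
f 50 76 62
f 76 56 77
f 62 77 51
f 76 77 62
f 50 62 60
f 62 51 61
f 60 61 49
f 62 61 60
f 50 60 67
f 60 49 66
f 67 66 53
f 60 66 67
f 50 67 72
f 67 53 73
f 72 73 55
f 67 73 72
f 50 72 76
f 72 55 79
f 76 79 56
f 72 79 76
f 51 77 65
f 77 56 78
f 65 78 52
f 77 78 65
f 49 61 85
f 61 51 86
f 85 86 58
f 61 86 85
f 53 66 82
f 66 49 81
f 82 81 57
f 66 81 82
f 55 73 74
f 73 53 70
f 74 70 54
f 73 70 74
f 56 79 75
f 79 55 71
f 75 71 48
f 79 71 75
f 90 89 93
f 90 93 91
f 91 93 94
f 91 94 92
f 93 89 95
f 93 95 94
f 94 95 96
f 94 96 92
f 95 89 97
f 95 97 96
f 96 97 98
f 96 98 92
f 97 89 99
f 97 99 98
f 98 99 100
f 98 100 92
f 99 89 101
f 99 101 100
f 100 101 102
f 100 102 92
f 101 89 103
f 101 103 102
f 102 103 104
f 102 104 92
f 103 89 105
f 103 105 104
f 104 105 106
f 104 106 92
f 105 89 107
f 105 107 106
f 106 107 108
f 106 108 92
f 107 89 90
f 107 90 108
f 108 90 91
f 108 91 92

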